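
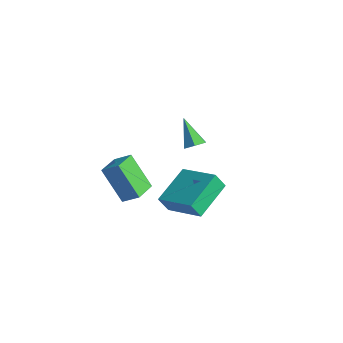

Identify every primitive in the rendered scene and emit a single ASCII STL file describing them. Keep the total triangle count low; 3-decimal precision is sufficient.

solid 
facet normal -0.931 -0.108 -0.350
outer loop
vertex 2.598 -3.077 -0.47
vertex 2.084 -1.11 0.29
vertex 2.866 -2.684 -1.304
endloop
endfacet
facet normal 0.237 -0.906 -0.351
outer loop
vertex 4.876 -2.45 -0.55
vertex 2.598 -3.077 -0.47
vertex 2.866 -2.684 -1.304
endloop
endfacet
facet normal -0.931 -0.109 -0.349
outer loop
vertex 2.866 -2.684 -1.304
vertex 2.084 -1.11 0.29
vertex 2.351 -0.718 -0.545
endloop
endfacet
facet normal 0.279 0.409 -0.869
outer loop
vertex 2.351 -0.718 -0.545
vertex 4.876 -2.45 -0.55
vertex 2.866 -2.684 -1.304
endloop
endfacet
facet normal -0.278 -0.409 0.869
outer loop
vertex 2.598 -3.077 -0.47
vertex 4.094 -0.876 1.044
vertex 2.084 -1.11 0.29
endloop
endfacet
facet normal 0.237 -0.906 -0.350
outer loop
vertex 4.609 -2.842 0.285
vertex 2.598 -3.077 -0.47
vertex 4.876 -2.45 -0.55
endloop
endfacet
facet normal -0.279 -0.409 0.869
outer loop
vertex 4.609 -2.842 0.285
vertex 4.094 -0.876 1.044
vertex 2.598 -3.077 -0.47
endloop
endfacet
facet normal -0.237 0.906 0.350
outer loop
vertex 2.084 -1.11 0.29
vertex 4.094 -0.876 1.044
vertex 2.351 -0.718 -0.545
endloop
endfacet
facet normal 0.279 0.409 -0.869
outer loop
vertex 4.362 -0.483 0.21
vertex 4.876 -2.45 -0.55
vertex 2.351 -0.718 -0.545
endloop
endfacet
facet normal -0.237 0.906 0.351
outer loop
vertex 2.351 -0.718 -0.545
vertex 4.094 -0.876 1.044
vertex 4.362 -0.483 0.21
endloop
endfacet
facet normal 0.931 0.109 0.349
outer loop
vertex 4.362 -0.483 0.21
vertex 4.609 -2.842 0.285
vertex 4.876 -2.45 -0.55
endloop
endfacet
facet normal 0.930 0.109 0.350
outer loop
vertex 4.094 -0.876 1.044
vertex 4.609 -2.842 0.285
vertex 4.362 -0.483 0.21
endloop
endfacet
facet normal 0.669 -0.149 -0.729
outer loop
vertex -0.601 2.74 -1.574
vertex -1.058 2.45 -1.934
vertex -0.966 3.092 -1.981
endloop
endfacet
facet normal 0.258 0.833 0.489
outer loop
vertex -0.601 2.74 -1.574
vertex -0.966 3.092 -1.981
vertex -2.222 2.71 -0.666
endloop
endfacet
facet normal 0.669 -0.149 -0.729
outer loop
vertex -0.966 3.092 -1.981
vertex -1.058 2.45 -1.934
vertex -1.423 2.802 -2.341
endloop
endfacet
facet normal -0.436 0.886 -0.159
outer loop
vertex -0.966 3.092 -1.981
vertex -1.423 2.802 -2.341
vertex -2.222 2.71 -0.666
endloop
endfacet
facet normal 0.668 -0.150 -0.729
outer loop
vertex -1.423 2.802 -2.341
vertex -1.058 2.45 -1.934
vertex -1.516 2.161 -2.294
endloop
endfacet
facet normal -0.900 0.100 -0.424
outer loop
vertex -1.423 2.802 -2.341
vertex -1.516 2.161 -2.294
vertex -2.222 2.71 -0.666
endloop
endfacet
facet normal 0.668 -0.150 -0.729
outer loop
vertex -1.516 2.161 -2.294
vertex -1.058 2.45 -1.934
vertex -1.151 1.809 -1.887
endloop
endfacet
facet normal -0.670 -0.741 -0.040
outer loop
vertex -1.516 2.161 -2.294
vertex -1.151 1.809 -1.887
vertex -2.222 2.71 -0.666
endloop
endfacet
facet normal 0.669 -0.150 -0.728
outer loop
vertex -1.151 1.809 -1.887
vertex -1.058 2.45 -1.934
vertex -0.694 2.098 -1.527
endloop
endfacet
facet normal 0.024 -0.794 0.607
outer loop
vertex -1.151 1.809 -1.887
vertex -0.694 2.098 -1.527
vertex -2.222 2.71 -0.666
endloop
endfacet
facet normal 0.669 -0.150 -0.728
outer loop
vertex -0.694 2.098 -1.527
vertex -1.058 2.45 -1.934
vertex -0.601 2.74 -1.574
endloop
endfacet
facet normal 0.489 -0.007 0.872
outer loop
vertex -0.694 2.098 -1.527
vertex -0.601 2.74 -1.574
vertex -2.222 2.71 -0.666
endloop
endfacet
facet normal -0.720 -0.394 -0.571
outer loop
vertex 0.664 -4.836 1.397
vertex 0.171 -3.669 1.213
vertex 1.847 -4.597 -0.261
endloop
endfacet
facet normal 0.385 -0.912 0.143
outer loop
vertex 2.589 -4.191 0.327
vertex 0.664 -4.836 1.397
vertex 1.847 -4.597 -0.261
endloop
endfacet
facet normal -0.720 -0.395 -0.570
outer loop
vertex 1.847 -4.597 -0.261
vertex 0.171 -3.669 1.213
vertex 1.353 -3.431 -0.445
endloop
endfacet
facet normal 0.577 0.117 -0.808
outer loop
vertex 1.353 -3.431 -0.445
vertex 2.589 -4.191 0.327
vertex 1.847 -4.597 -0.261
endloop
endfacet
facet normal -0.577 -0.116 0.808
outer loop
vertex 0.664 -4.836 1.397
vertex 0.913 -3.263 1.801
vertex 0.171 -3.669 1.213
endloop
endfacet
facet normal 0.385 -0.911 0.144
outer loop
vertex 1.407 -4.429 1.985
vertex 0.664 -4.836 1.397
vertex 2.589 -4.191 0.327
endloop
endfacet
facet normal -0.576 -0.117 0.809
outer loop
vertex 1.407 -4.429 1.985
vertex 0.913 -3.263 1.801
vertex 0.664 -4.836 1.397
endloop
endfacet
facet normal -0.385 0.912 -0.144
outer loop
vertex 0.171 -3.669 1.213
vertex 0.913 -3.263 1.801
vertex 1.353 -3.431 -0.445
endloop
endfacet
facet normal 0.577 0.116 -0.809
outer loop
vertex 2.096 -3.024 0.143
vertex 2.589 -4.191 0.327
vertex 1.353 -3.431 -0.445
endloop
endfacet
facet normal -0.386 0.911 -0.144
outer loop
vertex 1.353 -3.431 -0.445
vertex 0.913 -3.263 1.801
vertex 2.096 -3.024 0.143
endloop
endfacet
facet normal 0.721 0.394 0.570
outer loop
vertex 2.096 -3.024 0.143
vertex 1.407 -4.429 1.985
vertex 2.589 -4.191 0.327
endloop
endfacet
facet normal 0.720 0.395 0.571
outer loop
vertex 0.913 -3.263 1.801
vertex 1.407 -4.429 1.985
vertex 2.096 -3.024 0.143
endloop
endfacet

endsolid


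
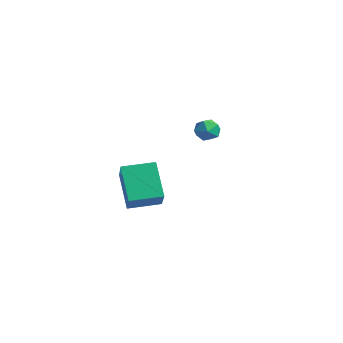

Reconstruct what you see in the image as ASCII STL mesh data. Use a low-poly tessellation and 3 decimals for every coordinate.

solid 
facet normal 0.137 0.851 0.508
outer loop
vertex -2.906 2.961 -1.985
vertex -3.278 2.662 -1.384
vertex -2.518 2.577 -1.446
endloop
endfacet
facet normal 0.670 0.741 0.046
outer loop
vertex -2.906 2.961 -1.985
vertex -2.518 2.577 -1.446
vertex -2.351 2.472 -2.188
endloop
endfacet
facet normal 0.389 0.693 -0.607
outer loop
vertex -2.906 2.961 -1.985
vertex -2.351 2.472 -2.188
vertex -3.007 2.492 -2.585
endloop
endfacet
facet normal -0.318 0.772 -0.550
outer loop
vertex -2.906 2.961 -1.985
vertex -3.007 2.492 -2.585
vertex -3.581 2.61 -2.088
endloop
endfacet
facet normal -0.474 0.870 0.140
outer loop
vertex -2.906 2.961 -1.985
vertex -3.581 2.61 -2.088
vertex -3.278 2.662 -1.384
endloop
endfacet
facet normal 0.972 0.115 0.203
outer loop
vertex -2.351 2.472 -2.188
vertex -2.518 2.577 -1.446
vertex -2.379 1.87 -1.712
endloop
endfacet
facet normal 0.110 0.291 0.950
outer loop
vertex -2.518 2.577 -1.446
vertex -3.278 2.662 -1.384
vertex -2.953 1.988 -1.215
endloop
endfacet
facet normal -0.878 0.321 0.354
outer loop
vertex -3.278 2.662 -1.384
vertex -3.581 2.61 -2.088
vertex -3.609 2.008 -1.612
endloop
endfacet
facet normal -0.626 0.164 -0.762
outer loop
vertex -3.581 2.61 -2.088
vertex -3.007 2.492 -2.585
vertex -3.442 1.903 -2.354
endloop
endfacet
facet normal 0.518 0.036 -0.855
outer loop
vertex -3.007 2.492 -2.585
vertex -2.351 2.472 -2.188
vertex -2.682 1.818 -2.416
endloop
endfacet
facet normal 0.318 -0.772 0.550
outer loop
vertex -3.054 1.519 -1.815
vertex -2.379 1.87 -1.712
vertex -2.953 1.988 -1.215
endloop
endfacet
facet normal -0.389 -0.693 0.607
outer loop
vertex -3.054 1.519 -1.815
vertex -2.953 1.988 -1.215
vertex -3.609 2.008 -1.612
endloop
endfacet
facet normal -0.670 -0.741 -0.046
outer loop
vertex -3.054 1.519 -1.815
vertex -3.609 2.008 -1.612
vertex -3.442 1.903 -2.354
endloop
endfacet
facet normal -0.137 -0.851 -0.508
outer loop
vertex -3.054 1.519 -1.815
vertex -3.442 1.903 -2.354
vertex -2.682 1.818 -2.416
endloop
endfacet
facet normal 0.474 -0.870 -0.140
outer loop
vertex -3.054 1.519 -1.815
vertex -2.682 1.818 -2.416
vertex -2.379 1.87 -1.712
endloop
endfacet
facet normal 0.626 -0.164 0.762
outer loop
vertex -2.953 1.988 -1.215
vertex -2.379 1.87 -1.712
vertex -2.518 2.577 -1.446
endloop
endfacet
facet normal -0.518 -0.036 0.855
outer loop
vertex -3.609 2.008 -1.612
vertex -2.953 1.988 -1.215
vertex -3.278 2.662 -1.384
endloop
endfacet
facet normal -0.972 -0.115 -0.203
outer loop
vertex -3.442 1.903 -2.354
vertex -3.609 2.008 -1.612
vertex -3.581 2.61 -2.088
endloop
endfacet
facet normal -0.110 -0.291 -0.950
outer loop
vertex -2.682 1.818 -2.416
vertex -3.442 1.903 -2.354
vertex -3.007 2.492 -2.585
endloop
endfacet
facet normal 0.878 -0.321 -0.354
outer loop
vertex -2.379 1.87 -1.712
vertex -2.682 1.818 -2.416
vertex -2.351 2.472 -2.188
endloop
endfacet
facet normal -0.614 0.166 0.772
outer loop
vertex 0.359 -4.638 -1.469
vertex 0.982 -3.13 -1.297
vertex -1.018 -3.926 -2.717
endloop
endfacet
facet normal -0.380 -0.919 -0.105
outer loop
vertex 0.258 -4.27 -4.323
vertex 0.359 -4.638 -1.469
vertex -1.018 -3.926 -2.717
endloop
endfacet
facet normal -0.614 0.165 0.772
outer loop
vertex -1.018 -3.926 -2.717
vertex 0.982 -3.13 -1.297
vertex -0.396 -2.419 -2.545
endloop
endfacet
facet normal -0.692 0.357 -0.627
outer loop
vertex -0.396 -2.419 -2.545
vertex 0.258 -4.27 -4.323
vertex -1.018 -3.926 -2.717
endloop
endfacet
facet normal 0.692 -0.358 0.627
outer loop
vertex 0.359 -4.638 -1.469
vertex 2.258 -3.474 -2.903
vertex 0.982 -3.13 -1.297
endloop
endfacet
facet normal -0.379 -0.919 -0.105
outer loop
vertex 1.636 -4.981 -3.075
vertex 0.359 -4.638 -1.469
vertex 0.258 -4.27 -4.323
endloop
endfacet
facet normal 0.692 -0.357 0.627
outer loop
vertex 1.636 -4.981 -3.075
vertex 2.258 -3.474 -2.903
vertex 0.359 -4.638 -1.469
endloop
endfacet
facet normal 0.380 0.919 0.105
outer loop
vertex 0.982 -3.13 -1.297
vertex 2.258 -3.474 -2.903
vertex -0.396 -2.419 -2.545
endloop
endfacet
facet normal -0.692 0.358 -0.627
outer loop
vertex 0.881 -2.762 -4.151
vertex 0.258 -4.27 -4.323
vertex -0.396 -2.419 -2.545
endloop
endfacet
facet normal 0.380 0.919 0.106
outer loop
vertex -0.396 -2.419 -2.545
vertex 2.258 -3.474 -2.903
vertex 0.881 -2.762 -4.151
endloop
endfacet
facet normal 0.614 -0.166 -0.772
outer loop
vertex 0.881 -2.762 -4.151
vertex 1.636 -4.981 -3.075
vertex 0.258 -4.27 -4.323
endloop
endfacet
facet normal 0.614 -0.165 -0.772
outer loop
vertex 2.258 -3.474 -2.903
vertex 1.636 -4.981 -3.075
vertex 0.881 -2.762 -4.151
endloop
endfacet

endsolid


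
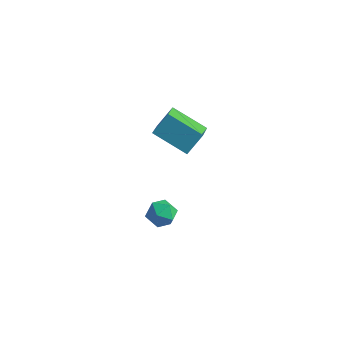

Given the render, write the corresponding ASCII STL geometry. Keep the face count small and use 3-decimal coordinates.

solid 
facet normal -0.940 -0.193 0.281
outer loop
vertex -0.833 -0.869 -3.21
vertex -0.664 -1.558 -3.118
vertex -0.596 -1.098 -2.575
endloop
endfacet
facet normal -0.756 0.473 0.453
outer loop
vertex -0.833 -0.869 -3.21
vertex -0.596 -1.098 -2.575
vertex -0.365 -0.475 -2.84
endloop
endfacet
facet normal -0.566 0.811 -0.147
outer loop
vertex -0.833 -0.869 -3.21
vertex -0.365 -0.475 -2.84
vertex -0.29 -0.551 -3.547
endloop
endfacet
facet normal -0.634 0.351 -0.689
outer loop
vertex -0.833 -0.869 -3.21
vertex -0.29 -0.551 -3.547
vertex -0.474 -1.22 -3.719
endloop
endfacet
facet normal -0.865 -0.269 -0.424
outer loop
vertex -0.833 -0.869 -3.21
vertex -0.474 -1.22 -3.719
vertex -0.664 -1.558 -3.118
endloop
endfacet
facet normal -0.183 0.441 0.879
outer loop
vertex -0.365 -0.475 -2.84
vertex -0.596 -1.098 -2.575
vertex 0.094 -0.92 -2.521
endloop
endfacet
facet normal -0.480 -0.639 0.601
outer loop
vertex -0.596 -1.098 -2.575
vertex -0.664 -1.558 -3.118
vertex -0.09 -1.589 -2.693
endloop
endfacet
facet normal -0.360 -0.760 -0.541
outer loop
vertex -0.664 -1.558 -3.118
vertex -0.474 -1.22 -3.719
vertex -0.015 -1.665 -3.4
endloop
endfacet
facet normal 0.012 0.246 -0.969
outer loop
vertex -0.474 -1.22 -3.719
vertex -0.29 -0.551 -3.547
vertex 0.216 -1.042 -3.665
endloop
endfacet
facet normal 0.122 0.988 -0.093
outer loop
vertex -0.29 -0.551 -3.547
vertex -0.365 -0.475 -2.84
vertex 0.284 -0.582 -3.122
endloop
endfacet
facet normal 0.634 -0.351 0.689
outer loop
vertex 0.453 -1.271 -3.03
vertex 0.094 -0.92 -2.521
vertex -0.09 -1.589 -2.693
endloop
endfacet
facet normal 0.566 -0.811 0.147
outer loop
vertex 0.453 -1.271 -3.03
vertex -0.09 -1.589 -2.693
vertex -0.015 -1.665 -3.4
endloop
endfacet
facet normal 0.756 -0.473 -0.453
outer loop
vertex 0.453 -1.271 -3.03
vertex -0.015 -1.665 -3.4
vertex 0.216 -1.042 -3.665
endloop
endfacet
facet normal 0.940 0.193 -0.281
outer loop
vertex 0.453 -1.271 -3.03
vertex 0.216 -1.042 -3.665
vertex 0.284 -0.582 -3.122
endloop
endfacet
facet normal 0.865 0.269 0.424
outer loop
vertex 0.453 -1.271 -3.03
vertex 0.284 -0.582 -3.122
vertex 0.094 -0.92 -2.521
endloop
endfacet
facet normal -0.012 -0.246 0.969
outer loop
vertex -0.09 -1.589 -2.693
vertex 0.094 -0.92 -2.521
vertex -0.596 -1.098 -2.575
endloop
endfacet
facet normal -0.122 -0.988 0.093
outer loop
vertex -0.015 -1.665 -3.4
vertex -0.09 -1.589 -2.693
vertex -0.664 -1.558 -3.118
endloop
endfacet
facet normal 0.183 -0.441 -0.879
outer loop
vertex 0.216 -1.042 -3.665
vertex -0.015 -1.665 -3.4
vertex -0.474 -1.22 -3.719
endloop
endfacet
facet normal 0.480 0.639 -0.601
outer loop
vertex 0.284 -0.582 -3.122
vertex 0.216 -1.042 -3.665
vertex -0.29 -0.551 -3.547
endloop
endfacet
facet normal 0.360 0.760 0.541
outer loop
vertex 0.094 -0.92 -2.521
vertex 0.284 -0.582 -3.122
vertex -0.365 -0.475 -2.84
endloop
endfacet
facet normal -0.903 -0.067 0.425
outer loop
vertex -0.574 -1.079 2.147
vertex -0.253 -0.398 2.935
vertex -1.045 0.087 1.33
endloop
endfacet
facet normal -0.294 -0.625 -0.723
outer loop
vertex 0.453 0.198 0.625
vertex -0.574 -1.079 2.147
vertex -1.045 0.087 1.33
endloop
endfacet
facet normal -0.903 -0.068 0.425
outer loop
vertex -1.045 0.087 1.33
vertex -0.253 -0.398 2.935
vertex -0.725 0.768 2.118
endloop
endfacet
facet normal -0.314 0.778 -0.545
outer loop
vertex -0.725 0.768 2.118
vertex 0.453 0.198 0.625
vertex -1.045 0.087 1.33
endloop
endfacet
facet normal 0.314 -0.778 0.544
outer loop
vertex -0.574 -1.079 2.147
vertex 1.245 -0.287 2.23
vertex -0.253 -0.398 2.935
endloop
endfacet
facet normal -0.294 -0.625 -0.723
outer loop
vertex 0.925 -0.968 1.442
vertex -0.574 -1.079 2.147
vertex 0.453 0.198 0.625
endloop
endfacet
facet normal 0.314 -0.778 0.545
outer loop
vertex 0.925 -0.968 1.442
vertex 1.245 -0.287 2.23
vertex -0.574 -1.079 2.147
endloop
endfacet
facet normal 0.294 0.625 0.723
outer loop
vertex -0.253 -0.398 2.935
vertex 1.245 -0.287 2.23
vertex -0.725 0.768 2.118
endloop
endfacet
facet normal -0.314 0.778 -0.544
outer loop
vertex 0.774 0.879 1.413
vertex 0.453 0.198 0.625
vertex -0.725 0.768 2.118
endloop
endfacet
facet normal 0.294 0.625 0.723
outer loop
vertex -0.725 0.768 2.118
vertex 1.245 -0.287 2.23
vertex 0.774 0.879 1.413
endloop
endfacet
facet normal 0.902 0.067 -0.426
outer loop
vertex 0.774 0.879 1.413
vertex 0.925 -0.968 1.442
vertex 0.453 0.198 0.625
endloop
endfacet
facet normal 0.903 0.067 -0.425
outer loop
vertex 1.245 -0.287 2.23
vertex 0.925 -0.968 1.442
vertex 0.774 0.879 1.413
endloop
endfacet

endsolid


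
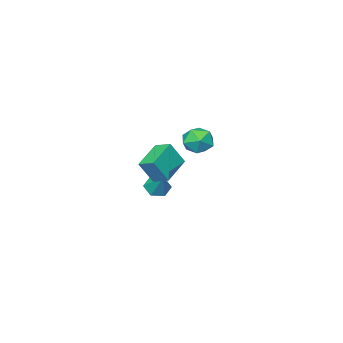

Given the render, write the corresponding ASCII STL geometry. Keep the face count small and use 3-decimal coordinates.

solid 
facet normal -0.432 0.256 -0.865
outer loop
vertex 1.788 0.489 -0.09
vertex 1.645 1.425 0.259
vertex 3.391 0.977 -0.747
endloop
endfacet
facet normal 0.141 -0.928 -0.346
outer loop
vertex 4.035 0.595 0.541
vertex 1.788 0.489 -0.09
vertex 3.391 0.977 -0.747
endloop
endfacet
facet normal -0.432 0.256 -0.865
outer loop
vertex 3.391 0.977 -0.747
vertex 1.645 1.425 0.259
vertex 3.248 1.914 -0.398
endloop
endfacet
facet normal 0.891 0.272 -0.365
outer loop
vertex 3.248 1.914 -0.398
vertex 4.035 0.595 0.541
vertex 3.391 0.977 -0.747
endloop
endfacet
facet normal -0.891 -0.272 0.365
outer loop
vertex 1.788 0.489 -0.09
vertex 2.289 1.043 1.547
vertex 1.645 1.425 0.259
endloop
endfacet
facet normal 0.141 -0.927 -0.346
outer loop
vertex 2.432 0.106 1.198
vertex 1.788 0.489 -0.09
vertex 4.035 0.595 0.541
endloop
endfacet
facet normal -0.891 -0.272 0.365
outer loop
vertex 2.432 0.106 1.198
vertex 2.289 1.043 1.547
vertex 1.788 0.489 -0.09
endloop
endfacet
facet normal -0.141 0.928 0.346
outer loop
vertex 1.645 1.425 0.259
vertex 2.289 1.043 1.547
vertex 3.248 1.914 -0.398
endloop
endfacet
facet normal 0.891 0.272 -0.364
outer loop
vertex 3.892 1.531 0.89
vertex 4.035 0.595 0.541
vertex 3.248 1.914 -0.398
endloop
endfacet
facet normal -0.141 0.928 0.346
outer loop
vertex 3.248 1.914 -0.398
vertex 2.289 1.043 1.547
vertex 3.892 1.531 0.89
endloop
endfacet
facet normal 0.432 -0.256 0.864
outer loop
vertex 3.892 1.531 0.89
vertex 2.432 0.106 1.198
vertex 4.035 0.595 0.541
endloop
endfacet
facet normal 0.432 -0.256 0.865
outer loop
vertex 2.289 1.043 1.547
vertex 2.432 0.106 1.198
vertex 3.892 1.531 0.89
endloop
endfacet
facet normal -0.807 0.101 0.582
outer loop
vertex -4.673 -2.894 -1.348
vertex -4.268 -3.542 -0.674
vertex -4.085 -2.542 -0.593
endloop
endfacet
facet normal -0.686 0.696 0.210
outer loop
vertex -4.673 -2.894 -1.348
vertex -4.085 -2.542 -0.593
vertex -3.987 -2.162 -1.534
endloop
endfacet
facet normal -0.697 0.530 -0.484
outer loop
vertex -4.673 -2.894 -1.348
vertex -3.987 -2.162 -1.534
vertex -4.109 -2.928 -2.197
endloop
endfacet
facet normal -0.824 -0.169 -0.541
outer loop
vertex -4.673 -2.894 -1.348
vertex -4.109 -2.928 -2.197
vertex -4.283 -3.781 -1.666
endloop
endfacet
facet normal -0.893 -0.435 0.118
outer loop
vertex -4.673 -2.894 -1.348
vertex -4.283 -3.781 -1.666
vertex -4.268 -3.542 -0.674
endloop
endfacet
facet normal -0.030 0.928 0.372
outer loop
vertex -3.987 -2.162 -1.534
vertex -4.085 -2.542 -0.593
vertex -3.157 -2.359 -0.974
endloop
endfacet
facet normal -0.227 -0.037 0.973
outer loop
vertex -4.085 -2.542 -0.593
vertex -4.268 -3.542 -0.674
vertex -3.331 -3.212 -0.443
endloop
endfacet
facet normal -0.365 -0.904 0.223
outer loop
vertex -4.268 -3.542 -0.674
vertex -4.283 -3.781 -1.666
vertex -3.453 -3.978 -1.106
endloop
endfacet
facet normal -0.253 -0.474 -0.844
outer loop
vertex -4.283 -3.781 -1.666
vertex -4.109 -2.928 -2.197
vertex -3.355 -3.598 -2.047
endloop
endfacet
facet normal -0.046 0.658 -0.752
outer loop
vertex -4.109 -2.928 -2.197
vertex -3.987 -2.162 -1.534
vertex -3.172 -2.598 -1.966
endloop
endfacet
facet normal 0.824 0.169 0.541
outer loop
vertex -2.767 -3.246 -1.292
vertex -3.157 -2.359 -0.974
vertex -3.331 -3.212 -0.443
endloop
endfacet
facet normal 0.697 -0.530 0.484
outer loop
vertex -2.767 -3.246 -1.292
vertex -3.331 -3.212 -0.443
vertex -3.453 -3.978 -1.106
endloop
endfacet
facet normal 0.686 -0.696 -0.210
outer loop
vertex -2.767 -3.246 -1.292
vertex -3.453 -3.978 -1.106
vertex -3.355 -3.598 -2.047
endloop
endfacet
facet normal 0.807 -0.101 -0.582
outer loop
vertex -2.767 -3.246 -1.292
vertex -3.355 -3.598 -2.047
vertex -3.172 -2.598 -1.966
endloop
endfacet
facet normal 0.893 0.435 -0.118
outer loop
vertex -2.767 -3.246 -1.292
vertex -3.172 -2.598 -1.966
vertex -3.157 -2.359 -0.974
endloop
endfacet
facet normal 0.253 0.474 0.844
outer loop
vertex -3.331 -3.212 -0.443
vertex -3.157 -2.359 -0.974
vertex -4.085 -2.542 -0.593
endloop
endfacet
facet normal 0.046 -0.658 0.752
outer loop
vertex -3.453 -3.978 -1.106
vertex -3.331 -3.212 -0.443
vertex -4.268 -3.542 -0.674
endloop
endfacet
facet normal 0.030 -0.928 -0.372
outer loop
vertex -3.355 -3.598 -2.047
vertex -3.453 -3.978 -1.106
vertex -4.283 -3.781 -1.666
endloop
endfacet
facet normal 0.227 0.037 -0.973
outer loop
vertex -3.172 -2.598 -1.966
vertex -3.355 -3.598 -2.047
vertex -4.109 -2.928 -2.197
endloop
endfacet
facet normal 0.365 0.904 -0.223
outer loop
vertex -3.157 -2.359 -0.974
vertex -3.172 -2.598 -1.966
vertex -3.987 -2.162 -1.534
endloop
endfacet
facet normal -0.315 -0.619 -0.720
outer loop
vertex -0.766 -3.668 -4.728
vertex -1.412 -3.817 -4.317
vertex -1.402 -3.228 -4.828
endloop
endfacet
facet normal 0.574 0.760 -0.305
outer loop
vertex -0.766 -3.668 -4.728
vertex -1.402 -3.228 -4.828
vertex -0.968 -2.943 -3.303
endloop
endfacet
facet normal -0.316 -0.619 -0.719
outer loop
vertex -1.402 -3.228 -4.828
vertex -1.412 -3.817 -4.317
vertex -2.048 -3.376 -4.417
endloop
endfacet
facet normal -0.281 0.955 -0.098
outer loop
vertex -1.402 -3.228 -4.828
vertex -2.048 -3.376 -4.417
vertex -0.968 -2.943 -3.303
endloop
endfacet
facet normal -0.316 -0.619 -0.719
outer loop
vertex -2.048 -3.376 -4.417
vertex -1.412 -3.817 -4.317
vertex -2.058 -3.965 -3.906
endloop
endfacet
facet normal -0.720 0.462 0.518
outer loop
vertex -2.048 -3.376 -4.417
vertex -2.058 -3.965 -3.906
vertex -0.968 -2.943 -3.303
endloop
endfacet
facet normal -0.315 -0.619 -0.719
outer loop
vertex -2.058 -3.965 -3.906
vertex -1.412 -3.817 -4.317
vertex -1.422 -4.405 -3.806
endloop
endfacet
facet normal -0.301 -0.225 0.927
outer loop
vertex -2.058 -3.965 -3.906
vertex -1.422 -4.405 -3.806
vertex -0.968 -2.943 -3.303
endloop
endfacet
facet normal -0.315 -0.619 -0.719
outer loop
vertex -1.422 -4.405 -3.806
vertex -1.412 -3.817 -4.317
vertex -0.776 -4.257 -4.217
endloop
endfacet
facet normal 0.554 -0.419 0.719
outer loop
vertex -1.422 -4.405 -3.806
vertex -0.776 -4.257 -4.217
vertex -0.968 -2.943 -3.303
endloop
endfacet
facet normal -0.315 -0.619 -0.720
outer loop
vertex -0.776 -4.257 -4.217
vertex -1.412 -3.817 -4.317
vertex -0.766 -3.668 -4.728
endloop
endfacet
facet normal 0.992 0.073 0.103
outer loop
vertex -0.776 -4.257 -4.217
vertex -0.766 -3.668 -4.728
vertex -0.968 -2.943 -3.303
endloop
endfacet

endsolid


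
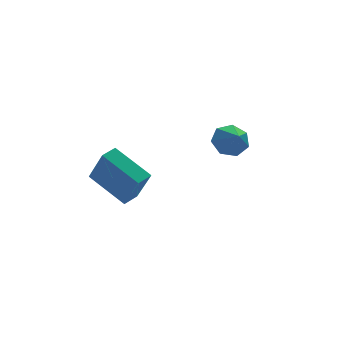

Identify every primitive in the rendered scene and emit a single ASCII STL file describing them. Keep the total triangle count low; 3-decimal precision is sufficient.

solid 
facet normal -0.028 0.774 -0.633
outer loop
vertex 2.802 -2.801 -1.671
vertex 1.953 -3.008 -1.886
vertex 2.25 -2.464 -1.234
endloop
endfacet
facet normal 0.604 -0.043 0.796
outer loop
vertex 2.802 -2.801 -1.671
vertex 2.25 -2.464 -1.234
vertex 1.987 -3.952 -1.114
endloop
endfacet
facet normal -0.028 0.774 -0.633
outer loop
vertex 2.25 -2.464 -1.234
vertex 1.953 -3.008 -1.886
vertex 1.474 -2.536 -1.288
endloop
endfacet
facet normal -0.078 0.094 0.993
outer loop
vertex 2.25 -2.464 -1.234
vertex 1.474 -2.536 -1.288
vertex 1.987 -3.952 -1.114
endloop
endfacet
facet normal -0.029 0.773 -0.633
outer loop
vertex 1.474 -2.536 -1.288
vertex 1.953 -3.008 -1.886
vertex 1.059 -2.964 -1.792
endloop
endfacet
facet normal -0.689 -0.163 0.706
outer loop
vertex 1.474 -2.536 -1.288
vertex 1.059 -2.964 -1.792
vertex 1.987 -3.952 -1.114
endloop
endfacet
facet normal -0.028 0.774 -0.633
outer loop
vertex 1.059 -2.964 -1.792
vertex 1.953 -3.008 -1.886
vertex 1.317 -3.425 -2.367
endloop
endfacet
facet normal -0.770 -0.620 0.151
outer loop
vertex 1.059 -2.964 -1.792
vertex 1.317 -3.425 -2.367
vertex 1.987 -3.952 -1.114
endloop
endfacet
facet normal -0.029 0.774 -0.633
outer loop
vertex 1.317 -3.425 -2.367
vertex 1.953 -3.008 -1.886
vertex 2.053 -3.572 -2.58
endloop
endfacet
facet normal -0.259 -0.932 -0.253
outer loop
vertex 1.317 -3.425 -2.367
vertex 2.053 -3.572 -2.58
vertex 1.987 -3.952 -1.114
endloop
endfacet
facet normal -0.029 0.774 -0.633
outer loop
vertex 2.053 -3.572 -2.58
vertex 1.953 -3.008 -1.886
vertex 2.714 -3.294 -2.27
endloop
endfacet
facet normal 0.459 -0.865 -0.203
outer loop
vertex 2.053 -3.572 -2.58
vertex 2.714 -3.294 -2.27
vertex 1.987 -3.952 -1.114
endloop
endfacet
facet normal -0.028 0.774 -0.633
outer loop
vertex 2.714 -3.294 -2.27
vertex 1.953 -3.008 -1.886
vertex 2.802 -2.801 -1.671
endloop
endfacet
facet normal 0.843 -0.470 0.263
outer loop
vertex 2.714 -3.294 -2.27
vertex 2.802 -2.801 -1.671
vertex 1.987 -3.952 -1.114
endloop
endfacet
facet normal -0.503 0.723 0.473
outer loop
vertex -4.09 -3.628 -1.344
vertex -3.378 -3.19 -1.257
vertex -4.438 -2.714 -3.111
endloop
endfacet
facet normal -0.847 -0.522 -0.103
outer loop
vertex -3.342 -4.29 -4.143
vertex -4.09 -3.628 -1.344
vertex -4.438 -2.714 -3.111
endloop
endfacet
facet normal -0.503 0.723 0.473
outer loop
vertex -4.438 -2.714 -3.111
vertex -3.378 -3.19 -1.257
vertex -3.727 -2.276 -3.025
endloop
endfacet
facet normal -0.173 0.453 -0.875
outer loop
vertex -3.727 -2.276 -3.025
vertex -3.342 -4.29 -4.143
vertex -4.438 -2.714 -3.111
endloop
endfacet
facet normal 0.172 -0.453 0.875
outer loop
vertex -4.09 -3.628 -1.344
vertex -2.282 -4.766 -2.289
vertex -3.378 -3.19 -1.257
endloop
endfacet
facet normal -0.847 -0.522 -0.103
outer loop
vertex -2.993 -5.204 -2.375
vertex -4.09 -3.628 -1.344
vertex -3.342 -4.29 -4.143
endloop
endfacet
facet normal 0.173 -0.452 0.875
outer loop
vertex -2.993 -5.204 -2.375
vertex -2.282 -4.766 -2.289
vertex -4.09 -3.628 -1.344
endloop
endfacet
facet normal 0.847 0.522 0.103
outer loop
vertex -3.378 -3.19 -1.257
vertex -2.282 -4.766 -2.289
vertex -3.727 -2.276 -3.025
endloop
endfacet
facet normal -0.172 0.453 -0.875
outer loop
vertex -2.63 -3.852 -4.056
vertex -3.342 -4.29 -4.143
vertex -3.727 -2.276 -3.025
endloop
endfacet
facet normal 0.847 0.522 0.103
outer loop
vertex -3.727 -2.276 -3.025
vertex -2.282 -4.766 -2.289
vertex -2.63 -3.852 -4.056
endloop
endfacet
facet normal 0.503 -0.723 -0.473
outer loop
vertex -2.63 -3.852 -4.056
vertex -2.993 -5.204 -2.375
vertex -3.342 -4.29 -4.143
endloop
endfacet
facet normal 0.503 -0.723 -0.473
outer loop
vertex -2.282 -4.766 -2.289
vertex -2.993 -5.204 -2.375
vertex -2.63 -3.852 -4.056
endloop
endfacet

endsolid


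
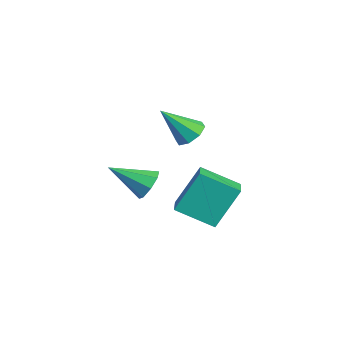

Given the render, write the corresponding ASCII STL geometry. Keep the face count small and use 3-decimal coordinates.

solid 
facet normal 0.054 0.657 -0.752
outer loop
vertex 0.331 -1.585 1.45
vertex -0.342 -1.772 1.238
vertex -0.064 -1.274 1.693
endloop
endfacet
facet normal 0.639 0.240 0.731
outer loop
vertex 0.331 -1.585 1.45
vertex -0.064 -1.274 1.693
vertex -0.438 -2.928 2.562
endloop
endfacet
facet normal 0.056 0.656 -0.752
outer loop
vertex -0.064 -1.274 1.693
vertex -0.342 -1.772 1.238
vertex -0.622 -1.254 1.669
endloop
endfacet
facet normal -0.021 0.469 0.883
outer loop
vertex -0.064 -1.274 1.693
vertex -0.622 -1.254 1.669
vertex -0.438 -2.928 2.562
endloop
endfacet
facet normal 0.055 0.656 -0.753
outer loop
vertex -0.622 -1.254 1.669
vertex -0.342 -1.772 1.238
vertex -1.016 -1.538 1.393
endloop
endfacet
facet normal -0.679 0.286 0.676
outer loop
vertex -0.622 -1.254 1.669
vertex -1.016 -1.538 1.393
vertex -0.438 -2.928 2.562
endloop
endfacet
facet normal 0.055 0.656 -0.753
outer loop
vertex -1.016 -1.538 1.393
vertex -0.342 -1.772 1.238
vertex -1.015 -1.959 1.026
endloop
endfacet
facet normal -0.952 -0.203 0.230
outer loop
vertex -1.016 -1.538 1.393
vertex -1.015 -1.959 1.026
vertex -0.438 -2.928 2.562
endloop
endfacet
facet normal 0.055 0.656 -0.753
outer loop
vertex -1.015 -1.959 1.026
vertex -0.342 -1.772 1.238
vertex -0.62 -2.271 0.783
endloop
endfacet
facet normal -0.678 -0.709 -0.192
outer loop
vertex -1.015 -1.959 1.026
vertex -0.62 -2.271 0.783
vertex -0.438 -2.928 2.562
endloop
endfacet
facet normal 0.053 0.656 -0.753
outer loop
vertex -0.62 -2.271 0.783
vertex -0.342 -1.772 1.238
vertex -0.062 -2.29 0.806
endloop
endfacet
facet normal -0.018 -0.939 -0.345
outer loop
vertex -0.62 -2.271 0.783
vertex -0.062 -2.29 0.806
vertex -0.438 -2.928 2.562
endloop
endfacet
facet normal 0.055 0.657 -0.752
outer loop
vertex -0.062 -2.29 0.806
vertex -0.342 -1.772 1.238
vertex 0.332 -2.006 1.083
endloop
endfacet
facet normal 0.641 -0.755 -0.137
outer loop
vertex -0.062 -2.29 0.806
vertex 0.332 -2.006 1.083
vertex -0.438 -2.928 2.562
endloop
endfacet
facet normal 0.055 0.656 -0.753
outer loop
vertex 0.332 -2.006 1.083
vertex -0.342 -1.772 1.238
vertex 0.331 -1.585 1.45
endloop
endfacet
facet normal 0.913 -0.267 0.309
outer loop
vertex 0.332 -2.006 1.083
vertex 0.331 -1.585 1.45
vertex -0.438 -2.928 2.562
endloop
endfacet
facet normal -0.933 0.259 -0.250
outer loop
vertex 1.189 -1.787 0.212
vertex 1.79 -0.382 -0.576
vertex 1.357 -2.801 -1.468
endloop
endfacet
facet normal -0.349 -0.817 0.458
outer loop
vertex 2.57 -3.138 -1.144
vertex 1.189 -1.787 0.212
vertex 1.357 -2.801 -1.468
endloop
endfacet
facet normal -0.933 0.259 -0.250
outer loop
vertex 1.357 -2.801 -1.468
vertex 1.79 -0.382 -0.576
vertex 1.958 -1.396 -2.257
endloop
endfacet
facet normal 0.085 -0.515 -0.853
outer loop
vertex 1.958 -1.396 -2.257
vertex 2.57 -3.138 -1.144
vertex 1.357 -2.801 -1.468
endloop
endfacet
facet normal -0.085 0.515 0.853
outer loop
vertex 1.189 -1.787 0.212
vertex 3.003 -0.719 -0.252
vertex 1.79 -0.382 -0.576
endloop
endfacet
facet normal -0.350 -0.817 0.458
outer loop
vertex 2.402 -2.124 0.537
vertex 1.189 -1.787 0.212
vertex 2.57 -3.138 -1.144
endloop
endfacet
facet normal -0.085 0.515 0.853
outer loop
vertex 2.402 -2.124 0.537
vertex 3.003 -0.719 -0.252
vertex 1.189 -1.787 0.212
endloop
endfacet
facet normal 0.349 0.817 -0.458
outer loop
vertex 1.79 -0.382 -0.576
vertex 3.003 -0.719 -0.252
vertex 1.958 -1.396 -2.257
endloop
endfacet
facet normal 0.085 -0.515 -0.853
outer loop
vertex 3.171 -1.733 -1.932
vertex 2.57 -3.138 -1.144
vertex 1.958 -1.396 -2.257
endloop
endfacet
facet normal 0.350 0.817 -0.458
outer loop
vertex 1.958 -1.396 -2.257
vertex 3.003 -0.719 -0.252
vertex 3.171 -1.733 -1.932
endloop
endfacet
facet normal 0.933 -0.259 0.250
outer loop
vertex 3.171 -1.733 -1.932
vertex 2.402 -2.124 0.537
vertex 2.57 -3.138 -1.144
endloop
endfacet
facet normal 0.933 -0.259 0.250
outer loop
vertex 3.003 -0.719 -0.252
vertex 2.402 -2.124 0.537
vertex 3.171 -1.733 -1.932
endloop
endfacet
facet normal 0.265 0.823 -0.503
outer loop
vertex -1.701 -3.011 -2.35
vertex -2.452 -2.906 -2.573
vertex -2.014 -2.671 -1.959
endloop
endfacet
facet normal 0.663 -0.214 0.717
outer loop
vertex -1.701 -3.011 -2.35
vertex -2.014 -2.671 -1.959
vertex -2.948 -4.454 -1.627
endloop
endfacet
facet normal 0.263 0.824 -0.503
outer loop
vertex -2.014 -2.671 -1.959
vertex -2.452 -2.906 -2.573
vertex -2.583 -2.47 -1.927
endloop
endfacet
facet normal 0.102 0.130 0.986
outer loop
vertex -2.014 -2.671 -1.959
vertex -2.583 -2.47 -1.927
vertex -2.948 -4.454 -1.627
endloop
endfacet
facet normal 0.263 0.824 -0.502
outer loop
vertex -2.583 -2.47 -1.927
vertex -2.452 -2.906 -2.573
vertex -3.076 -2.524 -2.274
endloop
endfacet
facet normal -0.577 0.225 0.785
outer loop
vertex -2.583 -2.47 -1.927
vertex -3.076 -2.524 -2.274
vertex -2.948 -4.454 -1.627
endloop
endfacet
facet normal 0.263 0.823 -0.503
outer loop
vertex -3.076 -2.524 -2.274
vertex -2.452 -2.906 -2.573
vertex -3.203 -2.802 -2.796
endloop
endfacet
facet normal -0.973 0.013 0.230
outer loop
vertex -3.076 -2.524 -2.274
vertex -3.203 -2.802 -2.796
vertex -2.948 -4.454 -1.627
endloop
endfacet
facet normal 0.263 0.823 -0.503
outer loop
vertex -3.203 -2.802 -2.796
vertex -2.452 -2.906 -2.573
vertex -2.89 -3.141 -3.187
endloop
endfacet
facet normal -0.854 -0.382 -0.353
outer loop
vertex -3.203 -2.802 -2.796
vertex -2.89 -3.141 -3.187
vertex -2.948 -4.454 -1.627
endloop
endfacet
facet normal 0.265 0.822 -0.504
outer loop
vertex -2.89 -3.141 -3.187
vertex -2.452 -2.906 -2.573
vertex -2.321 -3.343 -3.218
endloop
endfacet
facet normal -0.292 -0.726 -0.622
outer loop
vertex -2.89 -3.141 -3.187
vertex -2.321 -3.343 -3.218
vertex -2.948 -4.454 -1.627
endloop
endfacet
facet normal 0.263 0.823 -0.504
outer loop
vertex -2.321 -3.343 -3.218
vertex -2.452 -2.906 -2.573
vertex -1.829 -3.288 -2.872
endloop
endfacet
facet normal 0.387 -0.821 -0.420
outer loop
vertex -2.321 -3.343 -3.218
vertex -1.829 -3.288 -2.872
vertex -2.948 -4.454 -1.627
endloop
endfacet
facet normal 0.264 0.824 -0.502
outer loop
vertex -1.829 -3.288 -2.872
vertex -2.452 -2.906 -2.573
vertex -1.701 -3.011 -2.35
endloop
endfacet
facet normal 0.782 -0.610 0.132
outer loop
vertex -1.829 -3.288 -2.872
vertex -1.701 -3.011 -2.35
vertex -2.948 -4.454 -1.627
endloop
endfacet

endsolid


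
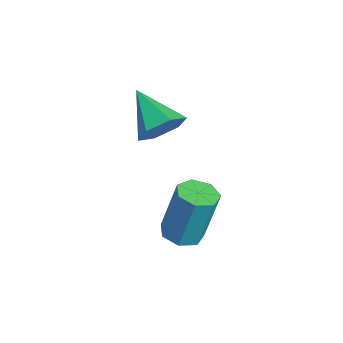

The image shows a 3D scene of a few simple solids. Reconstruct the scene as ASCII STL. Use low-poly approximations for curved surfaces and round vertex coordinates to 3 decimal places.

solid 
facet normal -0.073 -0.235 -0.969
outer loop
vertex 4.239 -0.704 0.786
vertex 3.532 -0.452 0.778
vertex 4.165 -0.074 0.639
endloop
endfacet
facet normal 0.991 0.094 -0.096
outer loop
vertex 4.239 -0.704 0.786
vertex 4.165 -0.074 0.639
vertex 4.394 -0.199 2.87
endloop
endfacet
facet normal 0.991 0.094 -0.096
outer loop
vertex 4.394 -0.199 2.87
vertex 4.165 -0.074 0.639
vertex 4.32 0.431 2.723
endloop
endfacet
facet normal 0.072 0.235 0.969
outer loop
vertex 4.394 -0.199 2.87
vertex 4.32 0.431 2.723
vertex 3.688 0.052 2.862
endloop
endfacet
facet normal -0.073 -0.234 -0.969
outer loop
vertex 4.165 -0.074 0.639
vertex 3.532 -0.452 0.778
vertex 3.615 0.271 0.597
endloop
endfacet
facet normal 0.529 0.815 -0.237
outer loop
vertex 4.165 -0.074 0.639
vertex 3.615 0.271 0.597
vertex 4.32 0.431 2.723
endloop
endfacet
facet normal 0.529 0.815 -0.237
outer loop
vertex 4.32 0.431 2.723
vertex 3.615 0.271 0.597
vertex 3.77 0.776 2.681
endloop
endfacet
facet normal 0.073 0.234 0.969
outer loop
vertex 4.32 0.431 2.723
vertex 3.77 0.776 2.681
vertex 3.688 0.052 2.862
endloop
endfacet
facet normal -0.072 -0.234 -0.969
outer loop
vertex 3.615 0.271 0.597
vertex 3.532 -0.452 0.778
vertex 3.002 0.071 0.691
endloop
endfacet
facet normal -0.331 0.922 -0.199
outer loop
vertex 3.615 0.271 0.597
vertex 3.002 0.071 0.691
vertex 3.77 0.776 2.681
endloop
endfacet
facet normal -0.332 0.922 -0.199
outer loop
vertex 3.77 0.776 2.681
vertex 3.002 0.071 0.691
vertex 3.158 0.576 2.775
endloop
endfacet
facet normal 0.072 0.234 0.969
outer loop
vertex 3.77 0.776 2.681
vertex 3.158 0.576 2.775
vertex 3.688 0.052 2.862
endloop
endfacet
facet normal -0.072 -0.234 -0.970
outer loop
vertex 3.002 0.071 0.691
vertex 3.532 -0.452 0.778
vertex 2.789 -0.523 0.85
endloop
endfacet
facet normal -0.942 0.335 -0.011
outer loop
vertex 3.002 0.071 0.691
vertex 2.789 -0.523 0.85
vertex 3.158 0.576 2.775
endloop
endfacet
facet normal -0.942 0.335 -0.011
outer loop
vertex 3.158 0.576 2.775
vertex 2.789 -0.523 0.85
vertex 2.945 -0.018 2.934
endloop
endfacet
facet normal 0.072 0.234 0.970
outer loop
vertex 3.158 0.576 2.775
vertex 2.945 -0.018 2.934
vertex 3.688 0.052 2.862
endloop
endfacet
facet normal -0.071 -0.236 -0.969
outer loop
vertex 2.789 -0.523 0.85
vertex 3.532 -0.452 0.778
vertex 3.136 -1.064 0.956
endloop
endfacet
facet normal -0.843 -0.505 0.185
outer loop
vertex 2.789 -0.523 0.85
vertex 3.136 -1.064 0.956
vertex 2.945 -0.018 2.934
endloop
endfacet
facet normal -0.844 -0.504 0.185
outer loop
vertex 2.945 -0.018 2.934
vertex 3.136 -1.064 0.956
vertex 3.291 -0.559 3.04
endloop
endfacet
facet normal 0.072 0.236 0.969
outer loop
vertex 2.945 -0.018 2.934
vertex 3.291 -0.559 3.04
vertex 3.688 0.052 2.862
endloop
endfacet
facet normal -0.073 -0.235 -0.969
outer loop
vertex 3.136 -1.064 0.956
vertex 3.532 -0.452 0.778
vertex 3.781 -1.144 0.927
endloop
endfacet
facet normal -0.109 -0.964 0.242
outer loop
vertex 3.136 -1.064 0.956
vertex 3.781 -1.144 0.927
vertex 3.291 -0.559 3.04
endloop
endfacet
facet normal -0.109 -0.964 0.242
outer loop
vertex 3.291 -0.559 3.04
vertex 3.781 -1.144 0.927
vertex 3.936 -0.639 3.011
endloop
endfacet
facet normal 0.073 0.235 0.969
outer loop
vertex 3.291 -0.559 3.04
vertex 3.936 -0.639 3.011
vertex 3.688 0.052 2.862
endloop
endfacet
facet normal -0.073 -0.235 -0.969
outer loop
vertex 3.781 -1.144 0.927
vertex 3.532 -0.452 0.778
vertex 4.239 -0.704 0.786
endloop
endfacet
facet normal 0.707 -0.698 0.117
outer loop
vertex 3.781 -1.144 0.927
vertex 4.239 -0.704 0.786
vertex 3.936 -0.639 3.011
endloop
endfacet
facet normal 0.707 -0.698 0.117
outer loop
vertex 3.936 -0.639 3.011
vertex 4.239 -0.704 0.786
vertex 4.394 -0.199 2.87
endloop
endfacet
facet normal 0.073 0.235 0.969
outer loop
vertex 3.936 -0.639 3.011
vertex 4.394 -0.199 2.87
vertex 3.688 0.052 2.862
endloop
endfacet
facet normal 0.784 0.328 -0.527
outer loop
vertex 0.806 -0.286 4.285
vertex 0.357 -0.482 3.495
vertex 0.268 0.358 3.885
endloop
endfacet
facet normal -0.103 0.461 0.881
outer loop
vertex 0.806 -0.286 4.285
vertex 0.268 0.358 3.885
vertex -1.117 -1.098 4.485
endloop
endfacet
facet normal 0.785 0.328 -0.526
outer loop
vertex 0.268 0.358 3.885
vertex 0.357 -0.482 3.495
vertex -0.181 0.162 3.094
endloop
endfacet
facet normal -0.667 0.717 0.201
outer loop
vertex 0.268 0.358 3.885
vertex -0.181 0.162 3.094
vertex -1.117 -1.098 4.485
endloop
endfacet
facet normal 0.785 0.328 -0.526
outer loop
vertex -0.181 0.162 3.094
vertex 0.357 -0.482 3.495
vertex -0.092 -0.678 2.704
endloop
endfacet
facet normal -0.872 0.127 -0.472
outer loop
vertex -0.181 0.162 3.094
vertex -0.092 -0.678 2.704
vertex -1.117 -1.098 4.485
endloop
endfacet
facet normal 0.785 0.328 -0.526
outer loop
vertex -0.092 -0.678 2.704
vertex 0.357 -0.482 3.495
vertex 0.446 -1.322 3.105
endloop
endfacet
facet normal -0.514 -0.720 -0.466
outer loop
vertex -0.092 -0.678 2.704
vertex 0.446 -1.322 3.105
vertex -1.117 -1.098 4.485
endloop
endfacet
facet normal 0.785 0.328 -0.526
outer loop
vertex 0.446 -1.322 3.105
vertex 0.357 -0.482 3.495
vertex 0.895 -1.126 3.896
endloop
endfacet
facet normal 0.049 -0.976 0.214
outer loop
vertex 0.446 -1.322 3.105
vertex 0.895 -1.126 3.896
vertex -1.117 -1.098 4.485
endloop
endfacet
facet normal 0.784 0.327 -0.527
outer loop
vertex 0.895 -1.126 3.896
vertex 0.357 -0.482 3.495
vertex 0.806 -0.286 4.285
endloop
endfacet
facet normal 0.254 -0.384 0.888
outer loop
vertex 0.895 -1.126 3.896
vertex 0.806 -0.286 4.285
vertex -1.117 -1.098 4.485
endloop
endfacet

endsolid


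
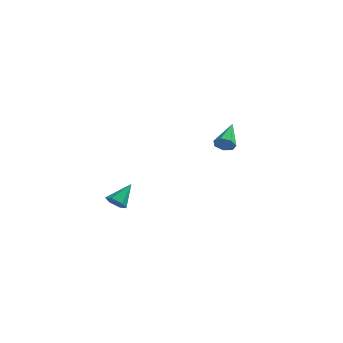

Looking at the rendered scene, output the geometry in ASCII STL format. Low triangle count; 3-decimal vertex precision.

solid 
facet normal 0.029 -0.899 -0.438
outer loop
vertex 3.76 2.993 -3.072
vertex 3.366 2.756 -2.612
vertex 3.208 3.028 -3.181
endloop
endfacet
facet normal 0.183 0.682 -0.708
outer loop
vertex 3.76 2.993 -3.072
vertex 3.208 3.028 -3.181
vertex 3.314 4.444 -1.788
endloop
endfacet
facet normal 0.028 -0.899 -0.437
outer loop
vertex 3.208 3.028 -3.181
vertex 3.366 2.756 -2.612
vertex 2.775 2.859 -2.861
endloop
endfacet
facet normal -0.620 0.573 -0.536
outer loop
vertex 3.208 3.028 -3.181
vertex 2.775 2.859 -2.861
vertex 3.314 4.444 -1.788
endloop
endfacet
facet normal 0.028 -0.898 -0.438
outer loop
vertex 2.775 2.859 -2.861
vertex 3.366 2.756 -2.612
vertex 2.788 2.612 -2.354
endloop
endfacet
facet normal -0.962 0.234 0.138
outer loop
vertex 2.775 2.859 -2.861
vertex 2.788 2.612 -2.354
vertex 3.314 4.444 -1.788
endloop
endfacet
facet normal 0.028 -0.898 -0.439
outer loop
vertex 2.788 2.612 -2.354
vertex 3.366 2.756 -2.612
vertex 3.236 2.473 -2.042
endloop
endfacet
facet normal -0.586 -0.081 0.806
outer loop
vertex 2.788 2.612 -2.354
vertex 3.236 2.473 -2.042
vertex 3.314 4.444 -1.788
endloop
endfacet
facet normal 0.027 -0.898 -0.439
outer loop
vertex 3.236 2.473 -2.042
vertex 3.366 2.756 -2.612
vertex 3.783 2.547 -2.159
endloop
endfacet
facet normal 0.225 -0.133 0.965
outer loop
vertex 3.236 2.473 -2.042
vertex 3.783 2.547 -2.159
vertex 3.314 4.444 -1.788
endloop
endfacet
facet normal 0.028 -0.898 -0.440
outer loop
vertex 3.783 2.547 -2.159
vertex 3.366 2.756 -2.612
vertex 4.016 2.779 -2.618
endloop
endfacet
facet normal 0.861 0.116 0.496
outer loop
vertex 3.783 2.547 -2.159
vertex 4.016 2.779 -2.618
vertex 3.314 4.444 -1.788
endloop
endfacet
facet normal 0.028 -0.898 -0.439
outer loop
vertex 4.016 2.779 -2.618
vertex 3.366 2.756 -2.612
vertex 3.76 2.993 -3.072
endloop
endfacet
facet normal 0.842 0.479 -0.249
outer loop
vertex 4.016 2.779 -2.618
vertex 3.76 2.993 -3.072
vertex 3.314 4.444 -1.788
endloop
endfacet
facet normal -0.305 -0.737 -0.604
outer loop
vertex 0.058 -4.416 -4.156
vertex -0.42 -4.046 -4.366
vertex 0.146 -4.036 -4.664
endloop
endfacet
facet normal 0.990 -0.051 0.133
outer loop
vertex 0.058 -4.416 -4.156
vertex 0.146 -4.036 -4.664
vertex 0.04 -2.934 -3.454
endloop
endfacet
facet normal -0.305 -0.737 -0.604
outer loop
vertex 0.146 -4.036 -4.664
vertex -0.42 -4.046 -4.366
vertex -0.332 -3.666 -4.874
endloop
endfacet
facet normal 0.660 0.583 -0.474
outer loop
vertex 0.146 -4.036 -4.664
vertex -0.332 -3.666 -4.874
vertex 0.04 -2.934 -3.454
endloop
endfacet
facet normal -0.305 -0.737 -0.604
outer loop
vertex -0.332 -3.666 -4.874
vertex -0.42 -4.046 -4.366
vertex -0.898 -3.676 -4.576
endloop
endfacet
facet normal -0.226 0.889 -0.399
outer loop
vertex -0.332 -3.666 -4.874
vertex -0.898 -3.676 -4.576
vertex 0.04 -2.934 -3.454
endloop
endfacet
facet normal -0.305 -0.737 -0.603
outer loop
vertex -0.898 -3.676 -4.576
vertex -0.42 -4.046 -4.366
vertex -0.987 -4.055 -4.068
endloop
endfacet
facet normal -0.779 0.560 0.281
outer loop
vertex -0.898 -3.676 -4.576
vertex -0.987 -4.055 -4.068
vertex 0.04 -2.934 -3.454
endloop
endfacet
facet normal -0.306 -0.735 -0.605
outer loop
vertex -0.987 -4.055 -4.068
vertex -0.42 -4.046 -4.366
vertex -0.509 -4.426 -3.859
endloop
endfacet
facet normal -0.449 -0.077 0.890
outer loop
vertex -0.987 -4.055 -4.068
vertex -0.509 -4.426 -3.859
vertex 0.04 -2.934 -3.454
endloop
endfacet
facet normal -0.304 -0.736 -0.605
outer loop
vertex -0.509 -4.426 -3.859
vertex -0.42 -4.046 -4.366
vertex 0.058 -4.416 -4.156
endloop
endfacet
facet normal 0.434 -0.381 0.816
outer loop
vertex -0.509 -4.426 -3.859
vertex 0.058 -4.416 -4.156
vertex 0.04 -2.934 -3.454
endloop
endfacet

endsolid


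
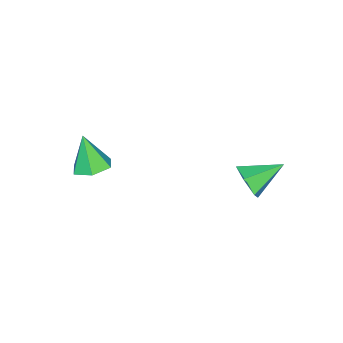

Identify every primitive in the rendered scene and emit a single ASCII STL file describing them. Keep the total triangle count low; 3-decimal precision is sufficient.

solid 
facet normal 0.668 -0.621 -0.410
outer loop
vertex 0.527 2.752 -0.121
vertex 0.101 2.682 -0.709
vertex 0.606 3.209 -0.685
endloop
endfacet
facet normal 0.399 0.684 0.610
outer loop
vertex 0.527 2.752 -0.121
vertex 0.606 3.209 -0.685
vertex -0.841 3.558 -0.131
endloop
endfacet
facet normal 0.668 -0.621 -0.411
outer loop
vertex 0.606 3.209 -0.685
vertex 0.101 2.682 -0.709
vertex 0.179 3.139 -1.273
endloop
endfacet
facet normal 0.148 0.964 -0.222
outer loop
vertex 0.606 3.209 -0.685
vertex 0.179 3.139 -1.273
vertex -0.841 3.558 -0.131
endloop
endfacet
facet normal 0.668 -0.621 -0.411
outer loop
vertex 0.179 3.139 -1.273
vertex 0.101 2.682 -0.709
vertex -0.326 2.612 -1.298
endloop
endfacet
facet normal -0.524 0.534 -0.664
outer loop
vertex 0.179 3.139 -1.273
vertex -0.326 2.612 -1.298
vertex -0.841 3.558 -0.131
endloop
endfacet
facet normal 0.668 -0.621 -0.411
outer loop
vertex -0.326 2.612 -1.298
vertex 0.101 2.682 -0.709
vertex -0.404 2.155 -0.734
endloop
endfacet
facet normal -0.945 -0.177 -0.274
outer loop
vertex -0.326 2.612 -1.298
vertex -0.404 2.155 -0.734
vertex -0.841 3.558 -0.131
endloop
endfacet
facet normal 0.668 -0.621 -0.410
outer loop
vertex -0.404 2.155 -0.734
vertex 0.101 2.682 -0.709
vertex 0.022 2.225 -0.145
endloop
endfacet
facet normal -0.695 -0.456 0.557
outer loop
vertex -0.404 2.155 -0.734
vertex 0.022 2.225 -0.145
vertex -0.841 3.558 -0.131
endloop
endfacet
facet normal 0.668 -0.621 -0.410
outer loop
vertex 0.022 2.225 -0.145
vertex 0.101 2.682 -0.709
vertex 0.527 2.752 -0.121
endloop
endfacet
facet normal -0.022 -0.025 0.999
outer loop
vertex 0.022 2.225 -0.145
vertex 0.527 2.752 -0.121
vertex -0.841 3.558 -0.131
endloop
endfacet
facet normal 0.159 0.341 -0.927
outer loop
vertex 3.964 -0.887 1.403
vertex 3.397 -1.232 1.179
vertex 3.338 -0.574 1.411
endloop
endfacet
facet normal 0.316 0.613 0.724
outer loop
vertex 3.964 -0.887 1.403
vertex 3.338 -0.574 1.411
vertex 3.183 -1.688 2.421
endloop
endfacet
facet normal 0.159 0.341 -0.927
outer loop
vertex 3.338 -0.574 1.411
vertex 3.397 -1.232 1.179
vertex 2.771 -0.918 1.187
endloop
endfacet
facet normal -0.580 0.590 0.562
outer loop
vertex 3.338 -0.574 1.411
vertex 2.771 -0.918 1.187
vertex 3.183 -1.688 2.421
endloop
endfacet
facet normal 0.159 0.341 -0.927
outer loop
vertex 2.771 -0.918 1.187
vertex 3.397 -1.232 1.179
vertex 2.83 -1.576 0.955
endloop
endfacet
facet normal -0.962 -0.164 0.219
outer loop
vertex 2.771 -0.918 1.187
vertex 2.83 -1.576 0.955
vertex 3.183 -1.688 2.421
endloop
endfacet
facet normal 0.159 0.341 -0.927
outer loop
vertex 2.83 -1.576 0.955
vertex 3.397 -1.232 1.179
vertex 3.456 -1.89 0.947
endloop
endfacet
facet normal -0.448 -0.893 0.040
outer loop
vertex 2.83 -1.576 0.955
vertex 3.456 -1.89 0.947
vertex 3.183 -1.688 2.421
endloop
endfacet
facet normal 0.160 0.341 -0.926
outer loop
vertex 3.456 -1.89 0.947
vertex 3.397 -1.232 1.179
vertex 4.023 -1.545 1.172
endloop
endfacet
facet normal 0.449 -0.870 0.202
outer loop
vertex 3.456 -1.89 0.947
vertex 4.023 -1.545 1.172
vertex 3.183 -1.688 2.421
endloop
endfacet
facet normal 0.159 0.340 -0.927
outer loop
vertex 4.023 -1.545 1.172
vertex 3.397 -1.232 1.179
vertex 3.964 -0.887 1.403
endloop
endfacet
facet normal 0.830 -0.117 0.545
outer loop
vertex 4.023 -1.545 1.172
vertex 3.964 -0.887 1.403
vertex 3.183 -1.688 2.421
endloop
endfacet

endsolid


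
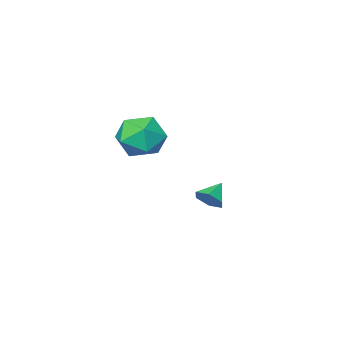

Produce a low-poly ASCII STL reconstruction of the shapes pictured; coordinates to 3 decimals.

solid 
facet normal -0.862 0.417 -0.288
outer loop
vertex 2.052 -1.195 3.052
vertex 1.514 -1.737 3.878
vertex 1.946 -0.715 4.064
endloop
endfacet
facet normal -0.310 0.846 -0.434
outer loop
vertex 2.052 -1.195 3.052
vertex 1.946 -0.715 4.064
vertex 2.921 -0.643 3.507
endloop
endfacet
facet normal 0.139 0.491 -0.860
outer loop
vertex 2.052 -1.195 3.052
vertex 2.921 -0.643 3.507
vertex 3.091 -1.62 2.977
endloop
endfacet
facet normal -0.135 -0.158 -0.978
outer loop
vertex 2.052 -1.195 3.052
vertex 3.091 -1.62 2.977
vertex 2.221 -2.296 3.206
endloop
endfacet
facet normal -0.754 -0.203 -0.624
outer loop
vertex 2.052 -1.195 3.052
vertex 2.221 -2.296 3.206
vertex 1.514 -1.737 3.878
endloop
endfacet
facet normal 0.029 0.983 0.179
outer loop
vertex 2.921 -0.643 3.507
vertex 1.946 -0.715 4.064
vertex 2.919 -0.844 4.614
endloop
endfacet
facet normal -0.863 0.290 0.413
outer loop
vertex 1.946 -0.715 4.064
vertex 1.514 -1.737 3.878
vertex 2.049 -1.52 4.843
endloop
endfacet
facet normal -0.688 -0.713 -0.131
outer loop
vertex 1.514 -1.737 3.878
vertex 2.221 -2.296 3.206
vertex 2.219 -2.497 4.313
endloop
endfacet
facet normal 0.312 -0.640 -0.702
outer loop
vertex 2.221 -2.296 3.206
vertex 3.091 -1.62 2.977
vertex 3.194 -2.425 3.756
endloop
endfacet
facet normal 0.756 0.409 -0.511
outer loop
vertex 3.091 -1.62 2.977
vertex 2.921 -0.643 3.507
vertex 3.626 -1.403 3.942
endloop
endfacet
facet normal 0.135 0.158 0.978
outer loop
vertex 3.088 -1.945 4.768
vertex 2.919 -0.844 4.614
vertex 2.049 -1.52 4.843
endloop
endfacet
facet normal -0.139 -0.491 0.860
outer loop
vertex 3.088 -1.945 4.768
vertex 2.049 -1.52 4.843
vertex 2.219 -2.497 4.313
endloop
endfacet
facet normal 0.310 -0.846 0.434
outer loop
vertex 3.088 -1.945 4.768
vertex 2.219 -2.497 4.313
vertex 3.194 -2.425 3.756
endloop
endfacet
facet normal 0.862 -0.417 0.288
outer loop
vertex 3.088 -1.945 4.768
vertex 3.194 -2.425 3.756
vertex 3.626 -1.403 3.942
endloop
endfacet
facet normal 0.754 0.203 0.624
outer loop
vertex 3.088 -1.945 4.768
vertex 3.626 -1.403 3.942
vertex 2.919 -0.844 4.614
endloop
endfacet
facet normal -0.312 0.640 0.702
outer loop
vertex 2.049 -1.52 4.843
vertex 2.919 -0.844 4.614
vertex 1.946 -0.715 4.064
endloop
endfacet
facet normal -0.756 -0.409 0.511
outer loop
vertex 2.219 -2.497 4.313
vertex 2.049 -1.52 4.843
vertex 1.514 -1.737 3.878
endloop
endfacet
facet normal -0.029 -0.983 -0.179
outer loop
vertex 3.194 -2.425 3.756
vertex 2.219 -2.497 4.313
vertex 2.221 -2.296 3.206
endloop
endfacet
facet normal 0.863 -0.290 -0.413
outer loop
vertex 3.626 -1.403 3.942
vertex 3.194 -2.425 3.756
vertex 3.091 -1.62 2.977
endloop
endfacet
facet normal 0.688 0.713 0.131
outer loop
vertex 2.919 -0.844 4.614
vertex 3.626 -1.403 3.942
vertex 2.921 -0.643 3.507
endloop
endfacet
facet normal 0.777 0.257 -0.575
outer loop
vertex -1.47 -2.735 -0.669
vertex -1.745 -3.096 -1.202
vertex -1.906 -2.42 -1.117
endloop
endfacet
facet normal -0.287 0.630 0.722
outer loop
vertex -1.47 -2.735 -0.669
vertex -1.906 -2.42 -1.117
vertex -2.615 -3.384 -0.558
endloop
endfacet
facet normal 0.777 0.257 -0.575
outer loop
vertex -1.906 -2.42 -1.117
vertex -1.745 -3.096 -1.202
vertex -2.181 -2.781 -1.65
endloop
endfacet
facet normal -0.803 0.596 0.010
outer loop
vertex -1.906 -2.42 -1.117
vertex -2.181 -2.781 -1.65
vertex -2.615 -3.384 -0.558
endloop
endfacet
facet normal 0.777 0.256 -0.576
outer loop
vertex -2.181 -2.781 -1.65
vertex -1.745 -3.096 -1.202
vertex -2.021 -3.457 -1.735
endloop
endfacet
facet normal -0.886 -0.155 -0.437
outer loop
vertex -2.181 -2.781 -1.65
vertex -2.021 -3.457 -1.735
vertex -2.615 -3.384 -0.558
endloop
endfacet
facet normal 0.777 0.256 -0.576
outer loop
vertex -2.021 -3.457 -1.735
vertex -1.745 -3.096 -1.202
vertex -1.585 -3.772 -1.287
endloop
endfacet
facet normal -0.453 -0.874 -0.174
outer loop
vertex -2.021 -3.457 -1.735
vertex -1.585 -3.772 -1.287
vertex -2.615 -3.384 -0.558
endloop
endfacet
facet normal 0.777 0.256 -0.576
outer loop
vertex -1.585 -3.772 -1.287
vertex -1.745 -3.096 -1.202
vertex -1.309 -3.411 -0.754
endloop
endfacet
facet normal 0.063 -0.841 0.537
outer loop
vertex -1.585 -3.772 -1.287
vertex -1.309 -3.411 -0.754
vertex -2.615 -3.384 -0.558
endloop
endfacet
facet normal 0.777 0.257 -0.575
outer loop
vertex -1.309 -3.411 -0.754
vertex -1.745 -3.096 -1.202
vertex -1.47 -2.735 -0.669
endloop
endfacet
facet normal 0.146 -0.089 0.985
outer loop
vertex -1.309 -3.411 -0.754
vertex -1.47 -2.735 -0.669
vertex -2.615 -3.384 -0.558
endloop
endfacet

endsolid


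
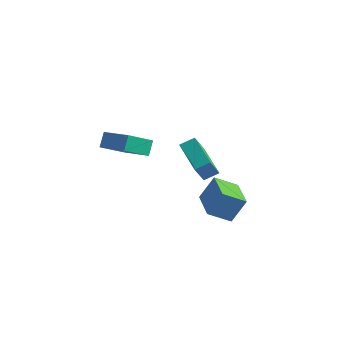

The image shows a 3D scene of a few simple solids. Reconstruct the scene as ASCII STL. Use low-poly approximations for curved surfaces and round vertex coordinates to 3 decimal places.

solid 
facet normal -0.573 -0.694 -0.435
outer loop
vertex 1.794 -0.146 2.412
vertex -0.0 0.904 3.099
vertex 1.779 0.755 0.994
endloop
endfacet
facet normal 0.820 -0.479 -0.313
outer loop
vertex 2.34 1.436 1.421
vertex 1.794 -0.146 2.412
vertex 1.779 0.755 0.994
endloop
endfacet
facet normal -0.573 -0.694 -0.435
outer loop
vertex 1.779 0.755 0.994
vertex -0.0 0.904 3.099
vertex -0.016 1.805 1.682
endloop
endfacet
facet normal -0.009 0.537 -0.844
outer loop
vertex -0.016 1.805 1.682
vertex 2.34 1.436 1.421
vertex 1.779 0.755 0.994
endloop
endfacet
facet normal 0.009 -0.537 0.844
outer loop
vertex 1.794 -0.146 2.412
vertex 0.561 1.585 3.526
vertex -0.0 0.904 3.099
endloop
endfacet
facet normal 0.819 -0.480 -0.314
outer loop
vertex 2.356 0.535 2.838
vertex 1.794 -0.146 2.412
vertex 2.34 1.436 1.421
endloop
endfacet
facet normal 0.010 -0.536 0.844
outer loop
vertex 2.356 0.535 2.838
vertex 0.561 1.585 3.526
vertex 1.794 -0.146 2.412
endloop
endfacet
facet normal -0.820 0.479 0.314
outer loop
vertex -0.0 0.904 3.099
vertex 0.561 1.585 3.526
vertex -0.016 1.805 1.682
endloop
endfacet
facet normal -0.010 0.536 -0.844
outer loop
vertex 0.546 2.486 2.108
vertex 2.34 1.436 1.421
vertex -0.016 1.805 1.682
endloop
endfacet
facet normal -0.819 0.480 0.314
outer loop
vertex -0.016 1.805 1.682
vertex 0.561 1.585 3.526
vertex 0.546 2.486 2.108
endloop
endfacet
facet normal 0.573 0.694 0.435
outer loop
vertex 0.546 2.486 2.108
vertex 2.356 0.535 2.838
vertex 2.34 1.436 1.421
endloop
endfacet
facet normal 0.573 0.694 0.435
outer loop
vertex 0.561 1.585 3.526
vertex 2.356 0.535 2.838
vertex 0.546 2.486 2.108
endloop
endfacet
facet normal -0.936 0.126 -0.329
outer loop
vertex -4.841 -0.09 1.436
vertex -5.042 0.576 2.262
vertex -4.264 1.409 0.367
endloop
endfacet
facet normal 0.186 -0.617 -0.765
outer loop
vertex -2.298 1.144 1.058
vertex -4.841 -0.09 1.436
vertex -4.264 1.409 0.367
endloop
endfacet
facet normal -0.936 0.127 -0.329
outer loop
vertex -4.264 1.409 0.367
vertex -5.042 0.576 2.262
vertex -4.464 2.075 1.193
endloop
endfacet
facet normal 0.299 0.777 -0.554
outer loop
vertex -4.464 2.075 1.193
vertex -2.298 1.144 1.058
vertex -4.264 1.409 0.367
endloop
endfacet
facet normal -0.299 -0.777 0.554
outer loop
vertex -4.841 -0.09 1.436
vertex -3.076 0.311 2.953
vertex -5.042 0.576 2.262
endloop
endfacet
facet normal 0.186 -0.617 -0.765
outer loop
vertex -2.876 -0.355 2.127
vertex -4.841 -0.09 1.436
vertex -2.298 1.144 1.058
endloop
endfacet
facet normal -0.300 -0.777 0.554
outer loop
vertex -2.876 -0.355 2.127
vertex -3.076 0.311 2.953
vertex -4.841 -0.09 1.436
endloop
endfacet
facet normal -0.186 0.617 0.765
outer loop
vertex -5.042 0.576 2.262
vertex -3.076 0.311 2.953
vertex -4.464 2.075 1.193
endloop
endfacet
facet normal 0.299 0.777 -0.554
outer loop
vertex -2.499 1.81 1.884
vertex -2.298 1.144 1.058
vertex -4.464 2.075 1.193
endloop
endfacet
facet normal -0.186 0.617 0.765
outer loop
vertex -4.464 2.075 1.193
vertex -3.076 0.311 2.953
vertex -2.499 1.81 1.884
endloop
endfacet
facet normal 0.936 -0.126 0.329
outer loop
vertex -2.499 1.81 1.884
vertex -2.876 -0.355 2.127
vertex -2.298 1.144 1.058
endloop
endfacet
facet normal 0.936 -0.126 0.328
outer loop
vertex -3.076 0.311 2.953
vertex -2.876 -0.355 2.127
vertex -2.499 1.81 1.884
endloop
endfacet
facet normal -0.733 0.676 -0.081
outer loop
vertex 1.824 1.685 0.668
vertex 2.788 2.634 -0.13
vertex 1.327 0.972 -0.781
endloop
endfacet
facet normal -0.614 -0.604 0.508
outer loop
vertex 2.872 -0.454 -0.61
vertex 1.824 1.685 0.668
vertex 1.327 0.972 -0.781
endloop
endfacet
facet normal -0.733 0.676 -0.081
outer loop
vertex 1.327 0.972 -0.781
vertex 2.788 2.634 -0.13
vertex 2.29 1.921 -1.579
endloop
endfacet
facet normal -0.295 -0.422 -0.857
outer loop
vertex 2.29 1.921 -1.579
vertex 2.872 -0.454 -0.61
vertex 1.327 0.972 -0.781
endloop
endfacet
facet normal 0.294 0.422 0.857
outer loop
vertex 1.824 1.685 0.668
vertex 4.333 1.208 0.041
vertex 2.788 2.634 -0.13
endloop
endfacet
facet normal -0.614 -0.604 0.508
outer loop
vertex 3.37 0.259 0.839
vertex 1.824 1.685 0.668
vertex 2.872 -0.454 -0.61
endloop
endfacet
facet normal 0.295 0.422 0.857
outer loop
vertex 3.37 0.259 0.839
vertex 4.333 1.208 0.041
vertex 1.824 1.685 0.668
endloop
endfacet
facet normal 0.614 0.604 -0.508
outer loop
vertex 2.788 2.634 -0.13
vertex 4.333 1.208 0.041
vertex 2.29 1.921 -1.579
endloop
endfacet
facet normal -0.294 -0.422 -0.857
outer loop
vertex 3.836 0.495 -1.408
vertex 2.872 -0.454 -0.61
vertex 2.29 1.921 -1.579
endloop
endfacet
facet normal 0.614 0.604 -0.508
outer loop
vertex 2.29 1.921 -1.579
vertex 4.333 1.208 0.041
vertex 3.836 0.495 -1.408
endloop
endfacet
facet normal 0.732 -0.676 0.081
outer loop
vertex 3.836 0.495 -1.408
vertex 3.37 0.259 0.839
vertex 2.872 -0.454 -0.61
endloop
endfacet
facet normal 0.733 -0.676 0.081
outer loop
vertex 4.333 1.208 0.041
vertex 3.37 0.259 0.839
vertex 3.836 0.495 -1.408
endloop
endfacet

endsolid


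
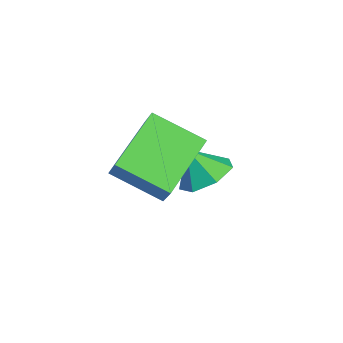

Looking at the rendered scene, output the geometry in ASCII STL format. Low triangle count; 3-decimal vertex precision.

solid 
facet normal 0.406 0.412 -0.816
outer loop
vertex 1.547 2.959 0.293
vertex 0.741 2.885 -0.145
vertex 1.055 3.584 0.364
endloop
endfacet
facet normal 0.308 0.135 0.942
outer loop
vertex 1.547 2.959 0.293
vertex 1.055 3.584 0.364
vertex 0.279 2.415 0.785
endloop
endfacet
facet normal 0.406 0.412 -0.816
outer loop
vertex 1.055 3.584 0.364
vertex 0.741 2.885 -0.145
vertex 0.327 3.682 0.051
endloop
endfacet
facet normal -0.288 0.488 0.824
outer loop
vertex 1.055 3.584 0.364
vertex 0.327 3.682 0.051
vertex 0.279 2.415 0.785
endloop
endfacet
facet normal 0.406 0.411 -0.816
outer loop
vertex 0.327 3.682 0.051
vertex 0.741 2.885 -0.145
vertex -0.089 3.18 -0.409
endloop
endfacet
facet normal -0.846 0.291 0.447
outer loop
vertex 0.327 3.682 0.051
vertex -0.089 3.18 -0.409
vertex 0.279 2.415 0.785
endloop
endfacet
facet normal 0.406 0.412 -0.816
outer loop
vertex -0.089 3.18 -0.409
vertex 0.741 2.885 -0.145
vertex 0.12 2.455 -0.671
endloop
endfacet
facet normal -0.947 -0.307 0.095
outer loop
vertex -0.089 3.18 -0.409
vertex 0.12 2.455 -0.671
vertex 0.279 2.415 0.785
endloop
endfacet
facet normal 0.406 0.412 -0.816
outer loop
vertex 0.12 2.455 -0.671
vertex 0.741 2.885 -0.145
vertex 0.797 2.054 -0.537
endloop
endfacet
facet normal -0.514 -0.857 0.033
outer loop
vertex 0.12 2.455 -0.671
vertex 0.797 2.054 -0.537
vertex 0.279 2.415 0.785
endloop
endfacet
facet normal 0.406 0.412 -0.816
outer loop
vertex 0.797 2.054 -0.537
vertex 0.741 2.885 -0.145
vertex 1.432 2.278 -0.108
endloop
endfacet
facet normal 0.126 -0.943 0.307
outer loop
vertex 0.797 2.054 -0.537
vertex 1.432 2.278 -0.108
vertex 0.279 2.415 0.785
endloop
endfacet
facet normal 0.406 0.412 -0.816
outer loop
vertex 1.432 2.278 -0.108
vertex 0.741 2.885 -0.145
vertex 1.547 2.959 0.293
endloop
endfacet
facet normal 0.491 -0.502 0.712
outer loop
vertex 1.432 2.278 -0.108
vertex 1.547 2.959 0.293
vertex 0.279 2.415 0.785
endloop
endfacet
facet normal -0.637 0.671 0.381
outer loop
vertex 1.553 1.079 3.992
vertex 2.505 2.368 3.314
vertex 0.923 1.033 3.019
endloop
endfacet
facet normal -0.547 -0.741 0.389
outer loop
vertex 2.215 -0.328 2.246
vertex 1.553 1.079 3.992
vertex 0.923 1.033 3.019
endloop
endfacet
facet normal -0.637 0.670 0.382
outer loop
vertex 0.923 1.033 3.019
vertex 2.505 2.368 3.314
vertex 1.874 2.322 2.342
endloop
endfacet
facet normal -0.543 -0.040 -0.839
outer loop
vertex 1.874 2.322 2.342
vertex 2.215 -0.328 2.246
vertex 0.923 1.033 3.019
endloop
endfacet
facet normal 0.543 0.040 0.838
outer loop
vertex 1.553 1.079 3.992
vertex 3.797 1.007 2.541
vertex 2.505 2.368 3.314
endloop
endfacet
facet normal -0.547 -0.741 0.390
outer loop
vertex 2.846 -0.282 3.218
vertex 1.553 1.079 3.992
vertex 2.215 -0.328 2.246
endloop
endfacet
facet normal 0.543 0.039 0.839
outer loop
vertex 2.846 -0.282 3.218
vertex 3.797 1.007 2.541
vertex 1.553 1.079 3.992
endloop
endfacet
facet normal 0.547 0.741 -0.390
outer loop
vertex 2.505 2.368 3.314
vertex 3.797 1.007 2.541
vertex 1.874 2.322 2.342
endloop
endfacet
facet normal -0.544 -0.040 -0.838
outer loop
vertex 3.167 0.961 1.568
vertex 2.215 -0.328 2.246
vertex 1.874 2.322 2.342
endloop
endfacet
facet normal 0.547 0.741 -0.389
outer loop
vertex 1.874 2.322 2.342
vertex 3.797 1.007 2.541
vertex 3.167 0.961 1.568
endloop
endfacet
facet normal 0.636 -0.671 -0.381
outer loop
vertex 3.167 0.961 1.568
vertex 2.846 -0.282 3.218
vertex 2.215 -0.328 2.246
endloop
endfacet
facet normal 0.637 -0.670 -0.381
outer loop
vertex 3.797 1.007 2.541
vertex 2.846 -0.282 3.218
vertex 3.167 0.961 1.568
endloop
endfacet

endsolid


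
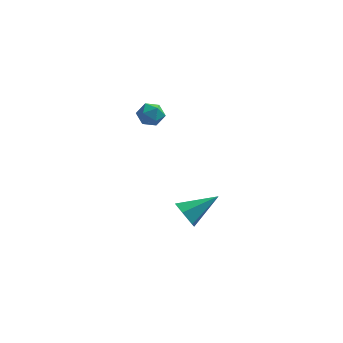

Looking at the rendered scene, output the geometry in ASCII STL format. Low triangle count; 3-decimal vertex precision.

solid 
facet normal -0.125 -0.299 0.946
outer loop
vertex -3.333 -3.674 4.214
vertex -3.315 -4.336 4.007
vertex -2.728 -4.012 4.187
endloop
endfacet
facet normal 0.222 0.324 0.920
outer loop
vertex -3.333 -3.674 4.214
vertex -2.728 -4.012 4.187
vertex -2.769 -3.356 3.966
endloop
endfacet
facet normal -0.192 0.792 0.579
outer loop
vertex -3.333 -3.674 4.214
vertex -2.769 -3.356 3.966
vertex -3.381 -3.273 3.65
endloop
endfacet
facet normal -0.796 0.459 0.394
outer loop
vertex -3.333 -3.674 4.214
vertex -3.381 -3.273 3.65
vertex -3.718 -3.879 3.675
endloop
endfacet
facet normal -0.754 -0.215 0.620
outer loop
vertex -3.333 -3.674 4.214
vertex -3.718 -3.879 3.675
vertex -3.315 -4.336 4.007
endloop
endfacet
facet normal 0.815 0.230 0.532
outer loop
vertex -2.769 -3.356 3.966
vertex -2.728 -4.012 4.187
vertex -2.402 -3.821 3.605
endloop
endfacet
facet normal 0.253 -0.778 0.575
outer loop
vertex -2.728 -4.012 4.187
vertex -3.315 -4.336 4.007
vertex -2.739 -4.427 3.63
endloop
endfacet
facet normal -0.766 -0.641 0.047
outer loop
vertex -3.315 -4.336 4.007
vertex -3.718 -3.879 3.675
vertex -3.351 -4.344 3.314
endloop
endfacet
facet normal -0.834 0.450 -0.319
outer loop
vertex -3.718 -3.879 3.675
vertex -3.381 -3.273 3.65
vertex -3.392 -3.688 3.093
endloop
endfacet
facet normal 0.144 0.989 -0.019
outer loop
vertex -3.381 -3.273 3.65
vertex -2.769 -3.356 3.966
vertex -2.805 -3.364 3.273
endloop
endfacet
facet normal 0.796 -0.459 -0.394
outer loop
vertex -2.787 -4.026 3.066
vertex -2.402 -3.821 3.605
vertex -2.739 -4.427 3.63
endloop
endfacet
facet normal 0.192 -0.792 -0.579
outer loop
vertex -2.787 -4.026 3.066
vertex -2.739 -4.427 3.63
vertex -3.351 -4.344 3.314
endloop
endfacet
facet normal -0.222 -0.324 -0.920
outer loop
vertex -2.787 -4.026 3.066
vertex -3.351 -4.344 3.314
vertex -3.392 -3.688 3.093
endloop
endfacet
facet normal 0.125 0.299 -0.946
outer loop
vertex -2.787 -4.026 3.066
vertex -3.392 -3.688 3.093
vertex -2.805 -3.364 3.273
endloop
endfacet
facet normal 0.754 0.215 -0.620
outer loop
vertex -2.787 -4.026 3.066
vertex -2.805 -3.364 3.273
vertex -2.402 -3.821 3.605
endloop
endfacet
facet normal 0.834 -0.450 0.319
outer loop
vertex -2.739 -4.427 3.63
vertex -2.402 -3.821 3.605
vertex -2.728 -4.012 4.187
endloop
endfacet
facet normal -0.144 -0.989 0.019
outer loop
vertex -3.351 -4.344 3.314
vertex -2.739 -4.427 3.63
vertex -3.315 -4.336 4.007
endloop
endfacet
facet normal -0.815 -0.230 -0.532
outer loop
vertex -3.392 -3.688 3.093
vertex -3.351 -4.344 3.314
vertex -3.718 -3.879 3.675
endloop
endfacet
facet normal -0.253 0.778 -0.575
outer loop
vertex -2.805 -3.364 3.273
vertex -3.392 -3.688 3.093
vertex -3.381 -3.273 3.65
endloop
endfacet
facet normal 0.766 0.641 -0.047
outer loop
vertex -2.402 -3.821 3.605
vertex -2.805 -3.364 3.273
vertex -2.769 -3.356 3.966
endloop
endfacet
facet normal -0.766 -0.455 -0.454
outer loop
vertex -1.014 -4.467 -3.23
vertex -1.465 -4.358 -2.578
vertex -1.453 -3.803 -3.154
endloop
endfacet
facet normal 0.583 0.462 -0.669
outer loop
vertex -1.014 -4.467 -3.23
vertex -1.453 -3.803 -3.154
vertex -0.055 -3.522 -1.742
endloop
endfacet
facet normal -0.766 -0.455 -0.454
outer loop
vertex -1.453 -3.803 -3.154
vertex -1.465 -4.358 -2.578
vertex -1.904 -3.694 -2.502
endloop
endfacet
facet normal -0.019 0.984 -0.177
outer loop
vertex -1.453 -3.803 -3.154
vertex -1.904 -3.694 -2.502
vertex -0.055 -3.522 -1.742
endloop
endfacet
facet normal -0.766 -0.455 -0.454
outer loop
vertex -1.904 -3.694 -2.502
vertex -1.465 -4.358 -2.578
vertex -1.916 -4.249 -1.926
endloop
endfacet
facet normal -0.331 0.683 0.651
outer loop
vertex -1.904 -3.694 -2.502
vertex -1.916 -4.249 -1.926
vertex -0.055 -3.522 -1.742
endloop
endfacet
facet normal -0.766 -0.454 -0.454
outer loop
vertex -1.916 -4.249 -1.926
vertex -1.465 -4.358 -2.578
vertex -1.477 -4.914 -2.002
endloop
endfacet
facet normal -0.043 -0.141 0.989
outer loop
vertex -1.916 -4.249 -1.926
vertex -1.477 -4.914 -2.002
vertex -0.055 -3.522 -1.742
endloop
endfacet
facet normal -0.766 -0.454 -0.454
outer loop
vertex -1.477 -4.914 -2.002
vertex -1.465 -4.358 -2.578
vertex -1.026 -5.023 -2.654
endloop
endfacet
facet normal 0.559 -0.664 0.497
outer loop
vertex -1.477 -4.914 -2.002
vertex -1.026 -5.023 -2.654
vertex -0.055 -3.522 -1.742
endloop
endfacet
facet normal -0.766 -0.454 -0.454
outer loop
vertex -1.026 -5.023 -2.654
vertex -1.465 -4.358 -2.578
vertex -1.014 -4.467 -3.23
endloop
endfacet
facet normal 0.871 -0.362 -0.331
outer loop
vertex -1.026 -5.023 -2.654
vertex -1.014 -4.467 -3.23
vertex -0.055 -3.522 -1.742
endloop
endfacet

endsolid


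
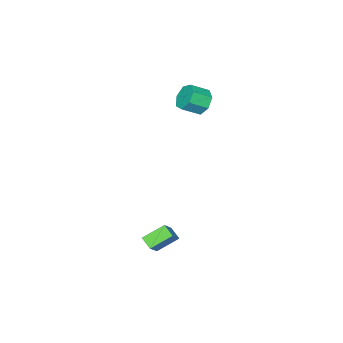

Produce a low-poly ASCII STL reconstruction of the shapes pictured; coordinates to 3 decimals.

solid 
facet normal -0.724 0.466 -0.508
outer loop
vertex -2.797 -1.04 0.898
vertex -3.406 -1.396 1.44
vertex -2.97 -0.625 1.526
endloop
endfacet
facet normal 0.652 0.703 -0.285
outer loop
vertex -2.797 -1.04 0.898
vertex -2.97 -0.625 1.526
vertex -1.884 -1.628 1.538
endloop
endfacet
facet normal 0.652 0.703 -0.285
outer loop
vertex -1.884 -1.628 1.538
vertex -2.97 -0.625 1.526
vertex -2.057 -1.213 2.166
endloop
endfacet
facet normal 0.724 -0.467 0.508
outer loop
vertex -1.884 -1.628 1.538
vertex -2.057 -1.213 2.166
vertex -2.494 -1.984 2.08
endloop
endfacet
facet normal -0.724 0.466 -0.508
outer loop
vertex -2.97 -0.625 1.526
vertex -3.406 -1.396 1.44
vertex -3.472 -0.791 2.089
endloop
endfacet
facet normal 0.231 0.858 0.459
outer loop
vertex -2.97 -0.625 1.526
vertex -3.472 -0.791 2.089
vertex -2.057 -1.213 2.166
endloop
endfacet
facet normal 0.231 0.858 0.459
outer loop
vertex -2.057 -1.213 2.166
vertex -3.472 -0.791 2.089
vertex -2.559 -1.379 2.729
endloop
endfacet
facet normal 0.724 -0.467 0.508
outer loop
vertex -2.057 -1.213 2.166
vertex -2.559 -1.379 2.729
vertex -2.494 -1.984 2.08
endloop
endfacet
facet normal -0.724 0.466 -0.508
outer loop
vertex -3.472 -0.791 2.089
vertex -3.406 -1.396 1.44
vertex -3.924 -1.412 2.164
endloop
endfacet
facet normal -0.363 0.368 0.856
outer loop
vertex -3.472 -0.791 2.089
vertex -3.924 -1.412 2.164
vertex -2.559 -1.379 2.729
endloop
endfacet
facet normal -0.363 0.368 0.856
outer loop
vertex -2.559 -1.379 2.729
vertex -3.924 -1.412 2.164
vertex -3.011 -2.0 2.804
endloop
endfacet
facet normal 0.725 -0.466 0.507
outer loop
vertex -2.559 -1.379 2.729
vertex -3.011 -2.0 2.804
vertex -2.494 -1.984 2.08
endloop
endfacet
facet normal -0.724 0.467 -0.508
outer loop
vertex -3.924 -1.412 2.164
vertex -3.406 -1.396 1.44
vertex -3.987 -2.022 1.693
endloop
endfacet
facet normal -0.685 -0.400 0.609
outer loop
vertex -3.924 -1.412 2.164
vertex -3.987 -2.022 1.693
vertex -3.011 -2.0 2.804
endloop
endfacet
facet normal -0.684 -0.400 0.609
outer loop
vertex -3.011 -2.0 2.804
vertex -3.987 -2.022 1.693
vertex -3.074 -2.609 2.333
endloop
endfacet
facet normal 0.724 -0.467 0.507
outer loop
vertex -3.011 -2.0 2.804
vertex -3.074 -2.609 2.333
vertex -2.494 -1.984 2.08
endloop
endfacet
facet normal -0.724 0.467 -0.508
outer loop
vertex -3.987 -2.022 1.693
vertex -3.406 -1.396 1.44
vertex -3.612 -2.16 1.032
endloop
endfacet
facet normal -0.489 -0.867 -0.097
outer loop
vertex -3.987 -2.022 1.693
vertex -3.612 -2.16 1.032
vertex -3.074 -2.609 2.333
endloop
endfacet
facet normal -0.490 -0.866 -0.096
outer loop
vertex -3.074 -2.609 2.333
vertex -3.612 -2.16 1.032
vertex -2.699 -2.748 1.672
endloop
endfacet
facet normal 0.724 -0.466 0.509
outer loop
vertex -3.074 -2.609 2.333
vertex -2.699 -2.748 1.672
vertex -2.494 -1.984 2.08
endloop
endfacet
facet normal -0.725 0.466 -0.507
outer loop
vertex -3.612 -2.16 1.032
vertex -3.406 -1.396 1.44
vertex -3.083 -1.723 0.678
endloop
endfacet
facet normal 0.073 -0.680 -0.730
outer loop
vertex -3.612 -2.16 1.032
vertex -3.083 -1.723 0.678
vertex -2.699 -2.748 1.672
endloop
endfacet
facet normal 0.073 -0.680 -0.730
outer loop
vertex -2.699 -2.748 1.672
vertex -3.083 -1.723 0.678
vertex -2.17 -2.311 1.318
endloop
endfacet
facet normal 0.725 -0.466 0.508
outer loop
vertex -2.699 -2.748 1.672
vertex -2.17 -2.311 1.318
vertex -2.494 -1.984 2.08
endloop
endfacet
facet normal -0.724 0.467 -0.507
outer loop
vertex -3.083 -1.723 0.678
vertex -3.406 -1.396 1.44
vertex -2.797 -1.04 0.898
endloop
endfacet
facet normal 0.582 0.018 -0.813
outer loop
vertex -3.083 -1.723 0.678
vertex -2.797 -1.04 0.898
vertex -2.17 -2.311 1.318
endloop
endfacet
facet normal 0.582 0.018 -0.813
outer loop
vertex -2.17 -2.311 1.318
vertex -2.797 -1.04 0.898
vertex -1.884 -1.628 1.538
endloop
endfacet
facet normal 0.724 -0.467 0.508
outer loop
vertex -2.17 -2.311 1.318
vertex -1.884 -1.628 1.538
vertex -2.494 -1.984 2.08
endloop
endfacet
facet normal -0.748 0.422 0.513
outer loop
vertex 3.876 2.499 -2.638
vertex 4.003 3.206 -3.034
vertex 2.92 2.082 -3.688
endloop
endfacet
facet normal -0.155 -0.862 0.483
outer loop
vertex 3.997 1.474 -4.426
vertex 3.876 2.499 -2.638
vertex 2.92 2.082 -3.688
endloop
endfacet
facet normal -0.748 0.422 0.513
outer loop
vertex 2.92 2.082 -3.688
vertex 4.003 3.206 -3.034
vertex 3.047 2.789 -4.084
endloop
endfacet
facet normal -0.645 -0.282 -0.710
outer loop
vertex 3.047 2.789 -4.084
vertex 3.997 1.474 -4.426
vertex 2.92 2.082 -3.688
endloop
endfacet
facet normal 0.645 0.282 0.710
outer loop
vertex 3.876 2.499 -2.638
vertex 5.08 2.598 -3.772
vertex 4.003 3.206 -3.034
endloop
endfacet
facet normal -0.155 -0.862 0.483
outer loop
vertex 4.953 1.891 -3.376
vertex 3.876 2.499 -2.638
vertex 3.997 1.474 -4.426
endloop
endfacet
facet normal 0.645 0.282 0.710
outer loop
vertex 4.953 1.891 -3.376
vertex 5.08 2.598 -3.772
vertex 3.876 2.499 -2.638
endloop
endfacet
facet normal 0.155 0.862 -0.483
outer loop
vertex 4.003 3.206 -3.034
vertex 5.08 2.598 -3.772
vertex 3.047 2.789 -4.084
endloop
endfacet
facet normal -0.645 -0.282 -0.710
outer loop
vertex 4.124 2.181 -4.822
vertex 3.997 1.474 -4.426
vertex 3.047 2.789 -4.084
endloop
endfacet
facet normal 0.155 0.862 -0.483
outer loop
vertex 3.047 2.789 -4.084
vertex 5.08 2.598 -3.772
vertex 4.124 2.181 -4.822
endloop
endfacet
facet normal 0.748 -0.422 -0.513
outer loop
vertex 4.124 2.181 -4.822
vertex 4.953 1.891 -3.376
vertex 3.997 1.474 -4.426
endloop
endfacet
facet normal 0.748 -0.422 -0.513
outer loop
vertex 5.08 2.598 -3.772
vertex 4.953 1.891 -3.376
vertex 4.124 2.181 -4.822
endloop
endfacet

endsolid
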